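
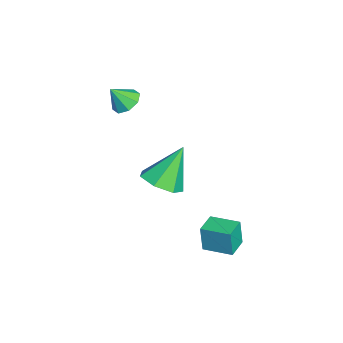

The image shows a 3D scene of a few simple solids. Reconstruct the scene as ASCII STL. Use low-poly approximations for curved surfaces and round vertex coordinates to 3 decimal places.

solid 
facet normal -0.137 0.575 -0.807
outer loop
vertex 0.366 -0.872 3.157
vertex -0.057 -1.378 2.868
vertex -0.164 -0.807 3.293
endloop
endfacet
facet normal 0.274 0.403 0.873
outer loop
vertex 0.366 -0.872 3.157
vertex -0.164 -0.807 3.293
vertex 0.097 -2.022 3.772
endloop
endfacet
facet normal -0.137 0.575 -0.807
outer loop
vertex -0.164 -0.807 3.293
vertex -0.057 -1.378 2.868
vertex -0.631 -1.077 3.18
endloop
endfacet
facet normal -0.371 0.270 0.888
outer loop
vertex -0.164 -0.807 3.293
vertex -0.631 -1.077 3.18
vertex 0.097 -2.022 3.772
endloop
endfacet
facet normal -0.138 0.574 -0.807
outer loop
vertex -0.631 -1.077 3.18
vertex -0.057 -1.378 2.868
vertex -0.762 -1.523 2.885
endloop
endfacet
facet normal -0.757 -0.191 0.625
outer loop
vertex -0.631 -1.077 3.18
vertex -0.762 -1.523 2.885
vertex 0.097 -2.022 3.772
endloop
endfacet
facet normal -0.138 0.575 -0.806
outer loop
vertex -0.762 -1.523 2.885
vertex -0.057 -1.378 2.868
vertex -0.479 -1.884 2.579
endloop
endfacet
facet normal -0.658 -0.715 0.235
outer loop
vertex -0.762 -1.523 2.885
vertex -0.479 -1.884 2.579
vertex 0.097 -2.022 3.772
endloop
endfacet
facet normal -0.137 0.575 -0.807
outer loop
vertex -0.479 -1.884 2.579
vertex -0.057 -1.378 2.868
vertex 0.051 -1.949 2.443
endloop
endfacet
facet normal -0.134 -0.990 -0.050
outer loop
vertex -0.479 -1.884 2.579
vertex 0.051 -1.949 2.443
vertex 0.097 -2.022 3.772
endloop
endfacet
facet normal -0.136 0.575 -0.807
outer loop
vertex 0.051 -1.949 2.443
vertex -0.057 -1.378 2.868
vertex 0.518 -1.68 2.556
endloop
endfacet
facet normal 0.510 -0.858 -0.065
outer loop
vertex 0.051 -1.949 2.443
vertex 0.518 -1.68 2.556
vertex 0.097 -2.022 3.772
endloop
endfacet
facet normal -0.136 0.574 -0.807
outer loop
vertex 0.518 -1.68 2.556
vertex -0.057 -1.378 2.868
vertex 0.649 -1.233 2.852
endloop
endfacet
facet normal 0.897 -0.395 0.199
outer loop
vertex 0.518 -1.68 2.556
vertex 0.649 -1.233 2.852
vertex 0.097 -2.022 3.772
endloop
endfacet
facet normal -0.136 0.575 -0.807
outer loop
vertex 0.649 -1.233 2.852
vertex -0.057 -1.378 2.868
vertex 0.366 -0.872 3.157
endloop
endfacet
facet normal 0.798 0.128 0.589
outer loop
vertex 0.649 -1.233 2.852
vertex 0.366 -0.872 3.157
vertex 0.097 -2.022 3.772
endloop
endfacet
facet normal -0.915 0.402 -0.025
outer loop
vertex 3.118 2.145 -1.856
vertex 3.647 3.357 -1.716
vertex 3.199 2.253 -3.108
endloop
endfacet
facet normal -0.398 -0.912 -0.104
outer loop
vertex 4.133 1.843 -3.084
vertex 3.118 2.145 -1.856
vertex 3.199 2.253 -3.108
endloop
endfacet
facet normal -0.915 0.402 -0.024
outer loop
vertex 3.199 2.253 -3.108
vertex 3.647 3.357 -1.716
vertex 3.728 3.466 -2.969
endloop
endfacet
facet normal 0.063 0.086 -0.994
outer loop
vertex 3.728 3.466 -2.969
vertex 4.133 1.843 -3.084
vertex 3.199 2.253 -3.108
endloop
endfacet
facet normal -0.064 -0.087 0.994
outer loop
vertex 3.118 2.145 -1.856
vertex 4.581 2.947 -1.692
vertex 3.647 3.357 -1.716
endloop
endfacet
facet normal -0.398 -0.911 -0.105
outer loop
vertex 4.052 1.734 -1.831
vertex 3.118 2.145 -1.856
vertex 4.133 1.843 -3.084
endloop
endfacet
facet normal -0.064 -0.086 0.994
outer loop
vertex 4.052 1.734 -1.831
vertex 4.581 2.947 -1.692
vertex 3.118 2.145 -1.856
endloop
endfacet
facet normal 0.397 0.912 0.105
outer loop
vertex 3.647 3.357 -1.716
vertex 4.581 2.947 -1.692
vertex 3.728 3.466 -2.969
endloop
endfacet
facet normal 0.065 0.087 -0.994
outer loop
vertex 4.662 3.055 -2.944
vertex 4.133 1.843 -3.084
vertex 3.728 3.466 -2.969
endloop
endfacet
facet normal 0.398 0.911 0.104
outer loop
vertex 3.728 3.466 -2.969
vertex 4.581 2.947 -1.692
vertex 4.662 3.055 -2.944
endloop
endfacet
facet normal 0.915 -0.402 0.024
outer loop
vertex 4.662 3.055 -2.944
vertex 4.052 1.734 -1.831
vertex 4.133 1.843 -3.084
endloop
endfacet
facet normal 0.915 -0.402 0.025
outer loop
vertex 4.581 2.947 -1.692
vertex 4.052 1.734 -1.831
vertex 4.662 3.055 -2.944
endloop
endfacet
facet normal 0.342 -0.443 -0.829
outer loop
vertex 2.615 0.619 -0.78
vertex 1.732 0.095 -0.864
vertex 1.972 1.016 -1.257
endloop
endfacet
facet normal 0.410 0.892 0.189
outer loop
vertex 2.615 0.619 -0.78
vertex 1.972 1.016 -1.257
vertex 1.028 1.005 0.844
endloop
endfacet
facet normal 0.341 -0.443 -0.829
outer loop
vertex 1.972 1.016 -1.257
vertex 1.732 0.095 -0.864
vertex 1.148 0.72 -1.438
endloop
endfacet
facet normal -0.309 0.942 -0.134
outer loop
vertex 1.972 1.016 -1.257
vertex 1.148 0.72 -1.438
vertex 1.028 1.005 0.844
endloop
endfacet
facet normal 0.342 -0.442 -0.829
outer loop
vertex 1.148 0.72 -1.438
vertex 1.732 0.095 -0.864
vertex 0.765 -0.048 -1.187
endloop
endfacet
facet normal -0.903 0.418 -0.100
outer loop
vertex 1.148 0.72 -1.438
vertex 0.765 -0.048 -1.187
vertex 1.028 1.005 0.844
endloop
endfacet
facet normal 0.342 -0.442 -0.829
outer loop
vertex 0.765 -0.048 -1.187
vertex 1.732 0.095 -0.864
vertex 1.109 -0.708 -0.693
endloop
endfacet
facet normal -0.922 -0.282 0.266
outer loop
vertex 0.765 -0.048 -1.187
vertex 1.109 -0.708 -0.693
vertex 1.028 1.005 0.844
endloop
endfacet
facet normal 0.342 -0.442 -0.830
outer loop
vertex 1.109 -0.708 -0.693
vertex 1.732 0.095 -0.864
vertex 1.923 -0.764 -0.328
endloop
endfacet
facet normal -0.352 -0.634 0.688
outer loop
vertex 1.109 -0.708 -0.693
vertex 1.923 -0.764 -0.328
vertex 1.028 1.005 0.844
endloop
endfacet
facet normal 0.342 -0.441 -0.829
outer loop
vertex 1.923 -0.764 -0.328
vertex 1.732 0.095 -0.864
vertex 2.593 -0.173 -0.366
endloop
endfacet
facet normal 0.376 -0.372 0.849
outer loop
vertex 1.923 -0.764 -0.328
vertex 2.593 -0.173 -0.366
vertex 1.028 1.005 0.844
endloop
endfacet
facet normal 0.342 -0.443 -0.829
outer loop
vertex 2.593 -0.173 -0.366
vertex 1.732 0.095 -0.864
vertex 2.615 0.619 -0.78
endloop
endfacet
facet normal 0.716 0.308 0.627
outer loop
vertex 2.593 -0.173 -0.366
vertex 2.615 0.619 -0.78
vertex 1.028 1.005 0.844
endloop
endfacet

endsolid


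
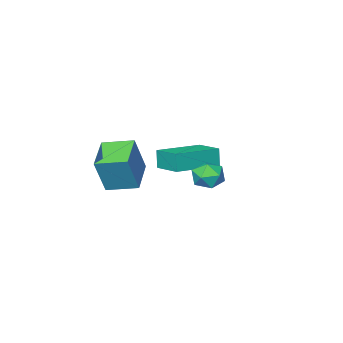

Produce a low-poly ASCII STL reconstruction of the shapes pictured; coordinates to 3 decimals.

solid 
facet normal -0.183 0.937 -0.296
outer loop
vertex 0.005 4.232 -3.179
vertex -0.657 4.148 -3.035
vertex -0.23 4.383 -2.556
endloop
endfacet
facet normal 0.478 0.878 -0.033
outer loop
vertex 0.005 4.232 -3.179
vertex -0.23 4.383 -2.556
vertex 0.366 4.056 -2.625
endloop
endfacet
facet normal 0.824 0.385 -0.415
outer loop
vertex 0.005 4.232 -3.179
vertex 0.366 4.056 -2.625
vertex 0.307 3.619 -3.148
endloop
endfacet
facet normal 0.379 0.140 -0.915
outer loop
vertex 0.005 4.232 -3.179
vertex 0.307 3.619 -3.148
vertex -0.325 3.676 -3.401
endloop
endfacet
facet normal -0.244 0.481 -0.842
outer loop
vertex 0.005 4.232 -3.179
vertex -0.325 3.676 -3.401
vertex -0.657 4.148 -3.035
endloop
endfacet
facet normal 0.425 0.641 0.639
outer loop
vertex 0.366 4.056 -2.625
vertex -0.23 4.383 -2.556
vertex -0.075 3.864 -2.139
endloop
endfacet
facet normal -0.642 0.737 0.210
outer loop
vertex -0.23 4.383 -2.556
vertex -0.657 4.148 -3.035
vertex -0.707 3.921 -2.392
endloop
endfacet
facet normal -0.741 0.000 -0.672
outer loop
vertex -0.657 4.148 -3.035
vertex -0.325 3.676 -3.401
vertex -0.766 3.484 -2.915
endloop
endfacet
facet normal 0.266 -0.554 -0.789
outer loop
vertex -0.325 3.676 -3.401
vertex 0.307 3.619 -3.148
vertex -0.17 3.157 -2.984
endloop
endfacet
facet normal 0.987 -0.158 0.021
outer loop
vertex 0.307 3.619 -3.148
vertex 0.366 4.056 -2.625
vertex 0.257 3.392 -2.505
endloop
endfacet
facet normal -0.379 -0.140 0.915
outer loop
vertex -0.405 3.308 -2.361
vertex -0.075 3.864 -2.139
vertex -0.707 3.921 -2.392
endloop
endfacet
facet normal -0.824 -0.385 0.415
outer loop
vertex -0.405 3.308 -2.361
vertex -0.707 3.921 -2.392
vertex -0.766 3.484 -2.915
endloop
endfacet
facet normal -0.478 -0.878 0.033
outer loop
vertex -0.405 3.308 -2.361
vertex -0.766 3.484 -2.915
vertex -0.17 3.157 -2.984
endloop
endfacet
facet normal 0.183 -0.937 0.296
outer loop
vertex -0.405 3.308 -2.361
vertex -0.17 3.157 -2.984
vertex 0.257 3.392 -2.505
endloop
endfacet
facet normal 0.244 -0.481 0.842
outer loop
vertex -0.405 3.308 -2.361
vertex 0.257 3.392 -2.505
vertex -0.075 3.864 -2.139
endloop
endfacet
facet normal -0.266 0.554 0.789
outer loop
vertex -0.707 3.921 -2.392
vertex -0.075 3.864 -2.139
vertex -0.23 4.383 -2.556
endloop
endfacet
facet normal -0.987 0.158 -0.021
outer loop
vertex -0.766 3.484 -2.915
vertex -0.707 3.921 -2.392
vertex -0.657 4.148 -3.035
endloop
endfacet
facet normal -0.425 -0.641 -0.639
outer loop
vertex -0.17 3.157 -2.984
vertex -0.766 3.484 -2.915
vertex -0.325 3.676 -3.401
endloop
endfacet
facet normal 0.642 -0.737 -0.210
outer loop
vertex 0.257 3.392 -2.505
vertex -0.17 3.157 -2.984
vertex 0.307 3.619 -3.148
endloop
endfacet
facet normal 0.741 -0.000 0.672
outer loop
vertex -0.075 3.864 -2.139
vertex 0.257 3.392 -2.505
vertex 0.366 4.056 -2.625
endloop
endfacet
facet normal -0.992 0.073 -0.101
outer loop
vertex -3.365 -0.668 -3.637
vertex -3.298 0.604 -3.377
vertex -3.266 -0.499 -4.485
endloop
endfacet
facet normal -0.051 -0.978 -0.201
outer loop
vertex -1.282 -0.644 -4.283
vertex -3.365 -0.668 -3.637
vertex -3.266 -0.499 -4.485
endloop
endfacet
facet normal -0.992 0.072 -0.100
outer loop
vertex -3.266 -0.499 -4.485
vertex -3.298 0.604 -3.377
vertex -3.2 0.773 -4.224
endloop
endfacet
facet normal 0.113 0.194 -0.974
outer loop
vertex -3.2 0.773 -4.224
vertex -1.282 -0.644 -4.283
vertex -3.266 -0.499 -4.485
endloop
endfacet
facet normal -0.113 -0.193 0.975
outer loop
vertex -3.365 -0.668 -3.637
vertex -1.314 0.459 -3.175
vertex -3.298 0.604 -3.377
endloop
endfacet
facet normal -0.051 -0.978 -0.201
outer loop
vertex -1.38 -0.813 -3.436
vertex -3.365 -0.668 -3.637
vertex -1.282 -0.644 -4.283
endloop
endfacet
facet normal -0.113 -0.194 0.974
outer loop
vertex -1.38 -0.813 -3.436
vertex -1.314 0.459 -3.175
vertex -3.365 -0.668 -3.637
endloop
endfacet
facet normal 0.051 0.978 0.201
outer loop
vertex -3.298 0.604 -3.377
vertex -1.314 0.459 -3.175
vertex -3.2 0.773 -4.224
endloop
endfacet
facet normal 0.113 0.193 -0.975
outer loop
vertex -1.215 0.628 -4.023
vertex -1.282 -0.644 -4.283
vertex -3.2 0.773 -4.224
endloop
endfacet
facet normal 0.051 0.978 0.201
outer loop
vertex -3.2 0.773 -4.224
vertex -1.314 0.459 -3.175
vertex -1.215 0.628 -4.023
endloop
endfacet
facet normal 0.992 -0.073 0.100
outer loop
vertex -1.215 0.628 -4.023
vertex -1.38 -0.813 -3.436
vertex -1.282 -0.644 -4.283
endloop
endfacet
facet normal 0.992 -0.072 0.101
outer loop
vertex -1.314 0.459 -3.175
vertex -1.38 -0.813 -3.436
vertex -1.215 0.628 -4.023
endloop
endfacet
facet normal -0.626 0.757 0.186
outer loop
vertex 0.946 0.92 -1.687
vertex 1.981 1.888 -2.147
vertex 0.364 0.814 -3.216
endloop
endfacet
facet normal -0.694 -0.650 0.309
outer loop
vertex 1.159 -0.148 -3.453
vertex 0.946 0.92 -1.687
vertex 0.364 0.814 -3.216
endloop
endfacet
facet normal -0.626 0.758 0.186
outer loop
vertex 0.364 0.814 -3.216
vertex 1.981 1.888 -2.147
vertex 1.399 1.782 -3.677
endloop
endfacet
facet normal -0.355 -0.064 -0.932
outer loop
vertex 1.399 1.782 -3.677
vertex 1.159 -0.148 -3.453
vertex 0.364 0.814 -3.216
endloop
endfacet
facet normal 0.355 0.064 0.933
outer loop
vertex 0.946 0.92 -1.687
vertex 2.776 0.926 -2.384
vertex 1.981 1.888 -2.147
endloop
endfacet
facet normal -0.694 -0.650 0.309
outer loop
vertex 1.741 -0.042 -1.923
vertex 0.946 0.92 -1.687
vertex 1.159 -0.148 -3.453
endloop
endfacet
facet normal 0.355 0.065 0.933
outer loop
vertex 1.741 -0.042 -1.923
vertex 2.776 0.926 -2.384
vertex 0.946 0.92 -1.687
endloop
endfacet
facet normal 0.694 0.650 -0.309
outer loop
vertex 1.981 1.888 -2.147
vertex 2.776 0.926 -2.384
vertex 1.399 1.782 -3.677
endloop
endfacet
facet normal -0.355 -0.064 -0.933
outer loop
vertex 2.194 0.82 -3.913
vertex 1.159 -0.148 -3.453
vertex 1.399 1.782 -3.677
endloop
endfacet
facet normal 0.694 0.650 -0.309
outer loop
vertex 1.399 1.782 -3.677
vertex 2.776 0.926 -2.384
vertex 2.194 0.82 -3.913
endloop
endfacet
facet normal 0.626 -0.757 -0.186
outer loop
vertex 2.194 0.82 -3.913
vertex 1.741 -0.042 -1.923
vertex 1.159 -0.148 -3.453
endloop
endfacet
facet normal 0.626 -0.758 -0.186
outer loop
vertex 2.776 0.926 -2.384
vertex 1.741 -0.042 -1.923
vertex 2.194 0.82 -3.913
endloop
endfacet

endsolid


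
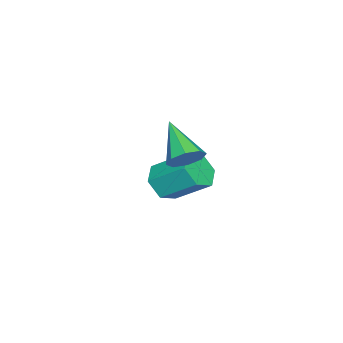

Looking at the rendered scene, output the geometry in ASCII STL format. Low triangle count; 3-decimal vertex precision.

solid 
facet normal -0.013 -0.802 -0.597
outer loop
vertex -1.236 -4.693 -1.088
vertex -2.073 -4.336 -1.55
vertex -1.149 -4.087 -1.904
endloop
endfacet
facet normal 0.996 -0.060 0.061
outer loop
vertex -1.236 -4.693 -1.088
vertex -1.149 -4.087 -1.904
vertex -1.211 -3.0 0.172
endloop
endfacet
facet normal 0.996 -0.060 0.061
outer loop
vertex -1.211 -3.0 0.172
vertex -1.149 -4.087 -1.904
vertex -1.124 -2.394 -0.644
endloop
endfacet
facet normal 0.012 0.802 0.597
outer loop
vertex -1.211 -3.0 0.172
vertex -1.124 -2.394 -0.644
vertex -2.047 -2.644 -0.29
endloop
endfacet
facet normal -0.013 -0.802 -0.597
outer loop
vertex -1.149 -4.087 -1.904
vertex -2.073 -4.336 -1.55
vertex -1.986 -3.73 -2.366
endloop
endfacet
facet normal 0.572 0.484 -0.662
outer loop
vertex -1.149 -4.087 -1.904
vertex -1.986 -3.73 -2.366
vertex -1.124 -2.394 -0.644
endloop
endfacet
facet normal 0.572 0.484 -0.662
outer loop
vertex -1.124 -2.394 -0.644
vertex -1.986 -3.73 -2.366
vertex -1.96 -2.038 -1.106
endloop
endfacet
facet normal 0.012 0.802 0.597
outer loop
vertex -1.124 -2.394 -0.644
vertex -1.96 -2.038 -1.106
vertex -2.047 -2.644 -0.29
endloop
endfacet
facet normal -0.012 -0.802 -0.597
outer loop
vertex -1.986 -3.73 -2.366
vertex -2.073 -4.336 -1.55
vertex -2.909 -3.98 -2.012
endloop
endfacet
facet normal -0.425 0.545 -0.723
outer loop
vertex -1.986 -3.73 -2.366
vertex -2.909 -3.98 -2.012
vertex -1.96 -2.038 -1.106
endloop
endfacet
facet normal -0.424 0.545 -0.724
outer loop
vertex -1.96 -2.038 -1.106
vertex -2.909 -3.98 -2.012
vertex -2.884 -2.287 -0.752
endloop
endfacet
facet normal 0.013 0.802 0.597
outer loop
vertex -1.96 -2.038 -1.106
vertex -2.884 -2.287 -0.752
vertex -2.047 -2.644 -0.29
endloop
endfacet
facet normal -0.012 -0.802 -0.597
outer loop
vertex -2.909 -3.98 -2.012
vertex -2.073 -4.336 -1.55
vertex -2.996 -4.586 -1.196
endloop
endfacet
facet normal -0.996 0.060 -0.061
outer loop
vertex -2.909 -3.98 -2.012
vertex -2.996 -4.586 -1.196
vertex -2.884 -2.287 -0.752
endloop
endfacet
facet normal -0.996 0.060 -0.061
outer loop
vertex -2.884 -2.287 -0.752
vertex -2.996 -4.586 -1.196
vertex -2.971 -2.893 0.064
endloop
endfacet
facet normal 0.013 0.802 0.597
outer loop
vertex -2.884 -2.287 -0.752
vertex -2.971 -2.893 0.064
vertex -2.047 -2.644 -0.29
endloop
endfacet
facet normal -0.012 -0.802 -0.597
outer loop
vertex -2.996 -4.586 -1.196
vertex -2.073 -4.336 -1.55
vertex -2.16 -4.942 -0.734
endloop
endfacet
facet normal -0.572 -0.484 0.662
outer loop
vertex -2.996 -4.586 -1.196
vertex -2.16 -4.942 -0.734
vertex -2.971 -2.893 0.064
endloop
endfacet
facet normal -0.572 -0.484 0.662
outer loop
vertex -2.971 -2.893 0.064
vertex -2.16 -4.942 -0.734
vertex -2.134 -3.25 0.526
endloop
endfacet
facet normal 0.013 0.802 0.597
outer loop
vertex -2.971 -2.893 0.064
vertex -2.134 -3.25 0.526
vertex -2.047 -2.644 -0.29
endloop
endfacet
facet normal -0.013 -0.802 -0.597
outer loop
vertex -2.16 -4.942 -0.734
vertex -2.073 -4.336 -1.55
vertex -1.236 -4.693 -1.088
endloop
endfacet
facet normal 0.424 -0.545 0.723
outer loop
vertex -2.16 -4.942 -0.734
vertex -1.236 -4.693 -1.088
vertex -2.134 -3.25 0.526
endloop
endfacet
facet normal 0.425 -0.545 0.723
outer loop
vertex -2.134 -3.25 0.526
vertex -1.236 -4.693 -1.088
vertex -1.211 -3.0 0.172
endloop
endfacet
facet normal 0.012 0.802 0.597
outer loop
vertex -2.134 -3.25 0.526
vertex -1.211 -3.0 0.172
vertex -2.047 -2.644 -0.29
endloop
endfacet
facet normal 0.566 0.591 -0.575
outer loop
vertex 3.134 -1.144 3.962
vertex 2.632 -1.301 3.307
vertex 2.65 -0.724 3.917
endloop
endfacet
facet normal 0.121 0.243 0.963
outer loop
vertex 3.134 -1.144 3.962
vertex 2.65 -0.724 3.917
vertex 1.428 -2.559 4.533
endloop
endfacet
facet normal 0.566 0.590 -0.575
outer loop
vertex 2.65 -0.724 3.917
vertex 2.632 -1.301 3.307
vertex 2.155 -0.642 3.514
endloop
endfacet
facet normal -0.472 0.547 0.691
outer loop
vertex 2.65 -0.724 3.917
vertex 2.155 -0.642 3.514
vertex 1.428 -2.559 4.533
endloop
endfacet
facet normal 0.566 0.591 -0.575
outer loop
vertex 2.155 -0.642 3.514
vertex 2.632 -1.301 3.307
vertex 1.94 -0.946 2.99
endloop
endfacet
facet normal -0.902 0.412 0.131
outer loop
vertex 2.155 -0.642 3.514
vertex 1.94 -0.946 2.99
vertex 1.428 -2.559 4.533
endloop
endfacet
facet normal 0.566 0.590 -0.575
outer loop
vertex 1.94 -0.946 2.99
vertex 2.632 -1.301 3.307
vertex 2.131 -1.459 2.652
endloop
endfacet
facet normal -0.916 -0.083 -0.391
outer loop
vertex 1.94 -0.946 2.99
vertex 2.131 -1.459 2.652
vertex 1.428 -2.559 4.533
endloop
endfacet
facet normal 0.566 0.591 -0.575
outer loop
vertex 2.131 -1.459 2.652
vertex 2.632 -1.301 3.307
vertex 2.615 -1.879 2.697
endloop
endfacet
facet normal -0.508 -0.647 -0.568
outer loop
vertex 2.131 -1.459 2.652
vertex 2.615 -1.879 2.697
vertex 1.428 -2.559 4.533
endloop
endfacet
facet normal 0.566 0.590 -0.575
outer loop
vertex 2.615 -1.879 2.697
vertex 2.632 -1.301 3.307
vertex 3.11 -1.961 3.1
endloop
endfacet
facet normal 0.085 -0.951 -0.297
outer loop
vertex 2.615 -1.879 2.697
vertex 3.11 -1.961 3.1
vertex 1.428 -2.559 4.533
endloop
endfacet
facet normal 0.565 0.590 -0.576
outer loop
vertex 3.11 -1.961 3.1
vertex 2.632 -1.301 3.307
vertex 3.325 -1.656 3.623
endloop
endfacet
facet normal 0.515 -0.816 0.264
outer loop
vertex 3.11 -1.961 3.1
vertex 3.325 -1.656 3.623
vertex 1.428 -2.559 4.533
endloop
endfacet
facet normal 0.565 0.592 -0.575
outer loop
vertex 3.325 -1.656 3.623
vertex 2.632 -1.301 3.307
vertex 3.134 -1.144 3.962
endloop
endfacet
facet normal 0.530 -0.322 0.785
outer loop
vertex 3.325 -1.656 3.623
vertex 3.134 -1.144 3.962
vertex 1.428 -2.559 4.533
endloop
endfacet

endsolid


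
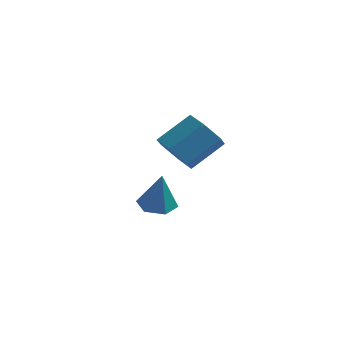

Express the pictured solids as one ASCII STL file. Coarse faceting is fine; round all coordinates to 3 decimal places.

solid 
facet normal -0.494 -0.619 -0.610
outer loop
vertex 1.712 -1.222 -0.518
vertex 1.102 -1.445 0.202
vertex 0.903 -0.702 -0.39
endloop
endfacet
facet normal 0.246 0.574 -0.781
outer loop
vertex 1.712 -1.222 -0.518
vertex 0.903 -0.702 -0.39
vertex 2.568 -0.152 0.538
endloop
endfacet
facet normal 0.246 0.574 -0.781
outer loop
vertex 2.568 -0.152 0.538
vertex 0.903 -0.702 -0.39
vertex 1.759 0.368 0.666
endloop
endfacet
facet normal 0.494 0.619 0.610
outer loop
vertex 2.568 -0.152 0.538
vertex 1.759 0.368 0.666
vertex 1.958 -0.375 1.258
endloop
endfacet
facet normal -0.495 -0.619 -0.610
outer loop
vertex 0.903 -0.702 -0.39
vertex 1.102 -1.445 0.202
vertex 0.293 -0.925 0.331
endloop
endfacet
facet normal -0.600 0.751 -0.275
outer loop
vertex 0.903 -0.702 -0.39
vertex 0.293 -0.925 0.331
vertex 1.759 0.368 0.666
endloop
endfacet
facet normal -0.600 0.751 -0.275
outer loop
vertex 1.759 0.368 0.666
vertex 0.293 -0.925 0.331
vertex 1.149 0.145 1.387
endloop
endfacet
facet normal 0.495 0.619 0.610
outer loop
vertex 1.759 0.368 0.666
vertex 1.149 0.145 1.387
vertex 1.958 -0.375 1.258
endloop
endfacet
facet normal -0.495 -0.618 -0.611
outer loop
vertex 0.293 -0.925 0.331
vertex 1.102 -1.445 0.202
vertex 0.492 -1.668 0.922
endloop
endfacet
facet normal -0.844 0.176 0.506
outer loop
vertex 0.293 -0.925 0.331
vertex 0.492 -1.668 0.922
vertex 1.149 0.145 1.387
endloop
endfacet
facet normal -0.844 0.176 0.506
outer loop
vertex 1.149 0.145 1.387
vertex 0.492 -1.668 0.922
vertex 1.348 -0.598 1.978
endloop
endfacet
facet normal 0.495 0.618 0.611
outer loop
vertex 1.149 0.145 1.387
vertex 1.348 -0.598 1.978
vertex 1.958 -0.375 1.258
endloop
endfacet
facet normal -0.494 -0.619 -0.610
outer loop
vertex 0.492 -1.668 0.922
vertex 1.102 -1.445 0.202
vertex 1.301 -2.188 0.794
endloop
endfacet
facet normal -0.246 -0.574 0.781
outer loop
vertex 0.492 -1.668 0.922
vertex 1.301 -2.188 0.794
vertex 1.348 -0.598 1.978
endloop
endfacet
facet normal -0.246 -0.574 0.781
outer loop
vertex 1.348 -0.598 1.978
vertex 1.301 -2.188 0.794
vertex 2.157 -1.118 1.85
endloop
endfacet
facet normal 0.494 0.619 0.610
outer loop
vertex 1.348 -0.598 1.978
vertex 2.157 -1.118 1.85
vertex 1.958 -0.375 1.258
endloop
endfacet
facet normal -0.495 -0.619 -0.610
outer loop
vertex 1.301 -2.188 0.794
vertex 1.102 -1.445 0.202
vertex 1.911 -1.965 0.073
endloop
endfacet
facet normal 0.600 -0.751 0.275
outer loop
vertex 1.301 -2.188 0.794
vertex 1.911 -1.965 0.073
vertex 2.157 -1.118 1.85
endloop
endfacet
facet normal 0.600 -0.751 0.275
outer loop
vertex 2.157 -1.118 1.85
vertex 1.911 -1.965 0.073
vertex 2.767 -0.895 1.129
endloop
endfacet
facet normal 0.495 0.619 0.610
outer loop
vertex 2.157 -1.118 1.85
vertex 2.767 -0.895 1.129
vertex 1.958 -0.375 1.258
endloop
endfacet
facet normal -0.495 -0.618 -0.611
outer loop
vertex 1.911 -1.965 0.073
vertex 1.102 -1.445 0.202
vertex 1.712 -1.222 -0.518
endloop
endfacet
facet normal 0.844 -0.176 -0.506
outer loop
vertex 1.911 -1.965 0.073
vertex 1.712 -1.222 -0.518
vertex 2.767 -0.895 1.129
endloop
endfacet
facet normal 0.844 -0.176 -0.506
outer loop
vertex 2.767 -0.895 1.129
vertex 1.712 -1.222 -0.518
vertex 2.568 -0.152 0.538
endloop
endfacet
facet normal 0.495 0.618 0.611
outer loop
vertex 2.767 -0.895 1.129
vertex 2.568 -0.152 0.538
vertex 1.958 -0.375 1.258
endloop
endfacet
facet normal -0.204 0.154 -0.967
outer loop
vertex -0.395 1.854 -4.34
vertex -1.177 1.54 -4.225
vertex -1.034 2.372 -4.123
endloop
endfacet
facet normal 0.659 0.665 0.352
outer loop
vertex -0.395 1.854 -4.34
vertex -1.034 2.372 -4.123
vertex -0.803 1.26 -2.455
endloop
endfacet
facet normal -0.204 0.154 -0.967
outer loop
vertex -1.034 2.372 -4.123
vertex -1.177 1.54 -4.225
vertex -1.815 2.058 -4.008
endloop
endfacet
facet normal -0.236 0.793 0.561
outer loop
vertex -1.034 2.372 -4.123
vertex -1.815 2.058 -4.008
vertex -0.803 1.26 -2.455
endloop
endfacet
facet normal -0.205 0.153 -0.967
outer loop
vertex -1.815 2.058 -4.008
vertex -1.177 1.54 -4.225
vertex -1.958 1.226 -4.109
endloop
endfacet
facet normal -0.818 0.071 0.570
outer loop
vertex -1.815 2.058 -4.008
vertex -1.958 1.226 -4.109
vertex -0.803 1.26 -2.455
endloop
endfacet
facet normal -0.205 0.153 -0.967
outer loop
vertex -1.958 1.226 -4.109
vertex -1.177 1.54 -4.225
vertex -1.32 0.708 -4.326
endloop
endfacet
facet normal -0.507 -0.779 0.370
outer loop
vertex -1.958 1.226 -4.109
vertex -1.32 0.708 -4.326
vertex -0.803 1.26 -2.455
endloop
endfacet
facet normal -0.203 0.152 -0.967
outer loop
vertex -1.32 0.708 -4.326
vertex -1.177 1.54 -4.225
vertex -0.538 1.022 -4.441
endloop
endfacet
facet normal 0.388 -0.908 0.161
outer loop
vertex -1.32 0.708 -4.326
vertex -0.538 1.022 -4.441
vertex -0.803 1.26 -2.455
endloop
endfacet
facet normal -0.203 0.152 -0.967
outer loop
vertex -0.538 1.022 -4.441
vertex -1.177 1.54 -4.225
vertex -0.395 1.854 -4.34
endloop
endfacet
facet normal 0.971 -0.185 0.152
outer loop
vertex -0.538 1.022 -4.441
vertex -0.395 1.854 -4.34
vertex -0.803 1.26 -2.455
endloop
endfacet

endsolid


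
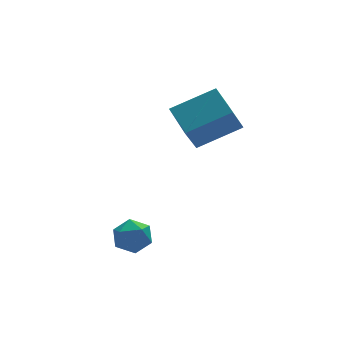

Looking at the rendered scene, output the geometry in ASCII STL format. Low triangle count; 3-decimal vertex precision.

solid 
facet normal -0.599 0.351 0.720
outer loop
vertex -1.345 -1.499 -2.313
vertex -1.36 -2.269 -1.95
vertex -0.762 -1.705 -1.727
endloop
endfacet
facet normal -0.170 0.864 0.473
outer loop
vertex -1.345 -1.499 -2.313
vertex -0.762 -1.705 -1.727
vertex -0.531 -1.277 -2.426
endloop
endfacet
facet normal -0.286 0.931 -0.228
outer loop
vertex -1.345 -1.499 -2.313
vertex -0.531 -1.277 -2.426
vertex -0.986 -1.577 -3.081
endloop
endfacet
facet normal -0.787 0.458 -0.414
outer loop
vertex -1.345 -1.499 -2.313
vertex -0.986 -1.577 -3.081
vertex -1.498 -2.19 -2.786
endloop
endfacet
facet normal -0.980 0.100 0.171
outer loop
vertex -1.345 -1.499 -2.313
vertex -1.498 -2.19 -2.786
vertex -1.36 -2.269 -1.95
endloop
endfacet
facet normal 0.505 0.651 0.566
outer loop
vertex -0.531 -1.277 -2.426
vertex -0.762 -1.705 -1.727
vertex -0.042 -1.91 -2.134
endloop
endfacet
facet normal -0.190 -0.180 0.965
outer loop
vertex -0.762 -1.705 -1.727
vertex -1.36 -2.269 -1.95
vertex -0.554 -2.523 -1.839
endloop
endfacet
facet normal -0.806 -0.587 0.078
outer loop
vertex -1.36 -2.269 -1.95
vertex -1.498 -2.19 -2.786
vertex -1.009 -2.823 -2.494
endloop
endfacet
facet normal -0.493 -0.006 -0.870
outer loop
vertex -1.498 -2.19 -2.786
vertex -0.986 -1.577 -3.081
vertex -0.778 -2.395 -3.193
endloop
endfacet
facet normal 0.317 0.759 -0.568
outer loop
vertex -0.986 -1.577 -3.081
vertex -0.531 -1.277 -2.426
vertex -0.18 -1.831 -2.97
endloop
endfacet
facet normal 0.787 -0.458 0.414
outer loop
vertex -0.195 -2.601 -2.607
vertex -0.042 -1.91 -2.134
vertex -0.554 -2.523 -1.839
endloop
endfacet
facet normal 0.286 -0.931 0.228
outer loop
vertex -0.195 -2.601 -2.607
vertex -0.554 -2.523 -1.839
vertex -1.009 -2.823 -2.494
endloop
endfacet
facet normal 0.170 -0.864 -0.473
outer loop
vertex -0.195 -2.601 -2.607
vertex -1.009 -2.823 -2.494
vertex -0.778 -2.395 -3.193
endloop
endfacet
facet normal 0.599 -0.351 -0.720
outer loop
vertex -0.195 -2.601 -2.607
vertex -0.778 -2.395 -3.193
vertex -0.18 -1.831 -2.97
endloop
endfacet
facet normal 0.980 -0.100 -0.171
outer loop
vertex -0.195 -2.601 -2.607
vertex -0.18 -1.831 -2.97
vertex -0.042 -1.91 -2.134
endloop
endfacet
facet normal 0.493 0.006 0.870
outer loop
vertex -0.554 -2.523 -1.839
vertex -0.042 -1.91 -2.134
vertex -0.762 -1.705 -1.727
endloop
endfacet
facet normal -0.317 -0.759 0.568
outer loop
vertex -1.009 -2.823 -2.494
vertex -0.554 -2.523 -1.839
vertex -1.36 -2.269 -1.95
endloop
endfacet
facet normal -0.505 -0.651 -0.566
outer loop
vertex -0.778 -2.395 -3.193
vertex -1.009 -2.823 -2.494
vertex -1.498 -2.19 -2.786
endloop
endfacet
facet normal 0.190 0.180 -0.965
outer loop
vertex -0.18 -1.831 -2.97
vertex -0.778 -2.395 -3.193
vertex -0.986 -1.577 -3.081
endloop
endfacet
facet normal 0.806 0.587 -0.078
outer loop
vertex -0.042 -1.91 -2.134
vertex -0.18 -1.831 -2.97
vertex -0.531 -1.277 -2.426
endloop
endfacet
facet normal -0.894 0.103 -0.435
outer loop
vertex 2.419 0.911 0.867
vertex 2.32 2.466 1.439
vertex 3.084 1.413 -0.381
endloop
endfacet
facet normal 0.060 -0.937 -0.345
outer loop
vertex 4.98 1.194 0.541
vertex 2.419 0.911 0.867
vertex 3.084 1.413 -0.381
endloop
endfacet
facet normal -0.894 0.103 -0.435
outer loop
vertex 3.084 1.413 -0.381
vertex 2.32 2.466 1.439
vertex 2.985 2.968 0.191
endloop
endfacet
facet normal 0.443 0.334 -0.832
outer loop
vertex 2.985 2.968 0.191
vertex 4.98 1.194 0.541
vertex 3.084 1.413 -0.381
endloop
endfacet
facet normal -0.443 -0.334 0.832
outer loop
vertex 2.419 0.911 0.867
vertex 4.216 2.247 2.361
vertex 2.32 2.466 1.439
endloop
endfacet
facet normal 0.060 -0.937 -0.345
outer loop
vertex 4.315 0.692 1.789
vertex 2.419 0.911 0.867
vertex 4.98 1.194 0.541
endloop
endfacet
facet normal -0.443 -0.334 0.832
outer loop
vertex 4.315 0.692 1.789
vertex 4.216 2.247 2.361
vertex 2.419 0.911 0.867
endloop
endfacet
facet normal -0.060 0.937 0.345
outer loop
vertex 2.32 2.466 1.439
vertex 4.216 2.247 2.361
vertex 2.985 2.968 0.191
endloop
endfacet
facet normal 0.443 0.334 -0.832
outer loop
vertex 4.881 2.749 1.113
vertex 4.98 1.194 0.541
vertex 2.985 2.968 0.191
endloop
endfacet
facet normal -0.060 0.937 0.345
outer loop
vertex 2.985 2.968 0.191
vertex 4.216 2.247 2.361
vertex 4.881 2.749 1.113
endloop
endfacet
facet normal 0.894 -0.103 0.435
outer loop
vertex 4.881 2.749 1.113
vertex 4.315 0.692 1.789
vertex 4.98 1.194 0.541
endloop
endfacet
facet normal 0.894 -0.103 0.435
outer loop
vertex 4.216 2.247 2.361
vertex 4.315 0.692 1.789
vertex 4.881 2.749 1.113
endloop
endfacet

endsolid


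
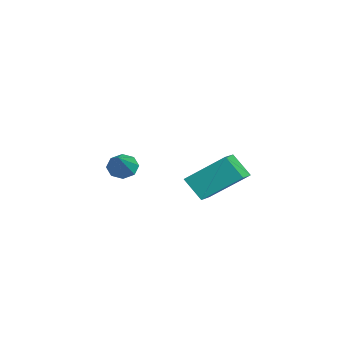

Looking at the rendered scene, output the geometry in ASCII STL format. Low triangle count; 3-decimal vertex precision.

solid 
facet normal -0.772 0.127 -0.623
outer loop
vertex -2.246 -1.167 -1.118
vertex -2.626 -1.688 -0.754
vertex -2.554 -0.954 -0.693
endloop
endfacet
facet normal 0.588 0.808 0.021
outer loop
vertex -2.246 -1.167 -1.118
vertex -2.554 -0.954 -0.693
vertex -1.274 -1.912 0.334
endloop
endfacet
facet normal -0.773 0.127 -0.621
outer loop
vertex -2.554 -0.954 -0.693
vertex -2.626 -1.688 -0.754
vertex -2.903 -1.171 -0.303
endloop
endfacet
facet normal 0.142 0.806 0.575
outer loop
vertex -2.554 -0.954 -0.693
vertex -2.903 -1.171 -0.303
vertex -1.274 -1.912 0.334
endloop
endfacet
facet normal -0.773 0.129 -0.622
outer loop
vertex -2.903 -1.171 -0.303
vertex -2.626 -1.688 -0.754
vertex -3.09 -1.69 -0.178
endloop
endfacet
facet normal -0.224 0.304 0.926
outer loop
vertex -2.903 -1.171 -0.303
vertex -3.09 -1.69 -0.178
vertex -1.274 -1.912 0.334
endloop
endfacet
facet normal -0.772 0.129 -0.622
outer loop
vertex -3.09 -1.69 -0.178
vertex -2.626 -1.688 -0.754
vertex -3.005 -2.209 -0.391
endloop
endfacet
facet normal -0.294 -0.404 0.866
outer loop
vertex -3.09 -1.69 -0.178
vertex -3.005 -2.209 -0.391
vertex -1.274 -1.912 0.334
endloop
endfacet
facet normal -0.772 0.128 -0.622
outer loop
vertex -3.005 -2.209 -0.391
vertex -2.626 -1.688 -0.754
vertex -2.698 -2.422 -0.816
endloop
endfacet
facet normal -0.027 -0.901 0.433
outer loop
vertex -3.005 -2.209 -0.391
vertex -2.698 -2.422 -0.816
vertex -1.274 -1.912 0.334
endloop
endfacet
facet normal -0.773 0.128 -0.622
outer loop
vertex -2.698 -2.422 -0.816
vertex -2.626 -1.688 -0.754
vertex -2.349 -2.205 -1.205
endloop
endfacet
facet normal 0.421 -0.899 -0.123
outer loop
vertex -2.698 -2.422 -0.816
vertex -2.349 -2.205 -1.205
vertex -1.274 -1.912 0.334
endloop
endfacet
facet normal -0.772 0.129 -0.622
outer loop
vertex -2.349 -2.205 -1.205
vertex -2.626 -1.688 -0.754
vertex -2.161 -1.685 -1.33
endloop
endfacet
facet normal 0.786 -0.398 -0.473
outer loop
vertex -2.349 -2.205 -1.205
vertex -2.161 -1.685 -1.33
vertex -1.274 -1.912 0.334
endloop
endfacet
facet normal -0.772 0.128 -0.623
outer loop
vertex -2.161 -1.685 -1.33
vertex -2.626 -1.688 -0.754
vertex -2.246 -1.167 -1.118
endloop
endfacet
facet normal 0.856 0.310 -0.414
outer loop
vertex -2.161 -1.685 -1.33
vertex -2.246 -1.167 -1.118
vertex -1.274 -1.912 0.334
endloop
endfacet
facet normal -0.412 -0.526 0.744
outer loop
vertex 3.545 2.392 2.207
vertex 2.547 2.797 1.94
vertex 3.228 0.709 0.842
endloop
endfacet
facet normal 0.899 -0.365 0.241
outer loop
vertex 3.773 1.403 -0.14
vertex 3.545 2.392 2.207
vertex 3.228 0.709 0.842
endloop
endfacet
facet normal -0.412 -0.526 0.744
outer loop
vertex 3.228 0.709 0.842
vertex 2.547 2.797 1.94
vertex 2.23 1.114 0.575
endloop
endfacet
facet normal -0.145 -0.768 -0.623
outer loop
vertex 2.23 1.114 0.575
vertex 3.773 1.403 -0.14
vertex 3.228 0.709 0.842
endloop
endfacet
facet normal 0.145 0.768 0.623
outer loop
vertex 3.545 2.392 2.207
vertex 3.092 3.491 0.958
vertex 2.547 2.797 1.94
endloop
endfacet
facet normal 0.899 -0.365 0.241
outer loop
vertex 4.09 3.086 1.225
vertex 3.545 2.392 2.207
vertex 3.773 1.403 -0.14
endloop
endfacet
facet normal 0.145 0.768 0.623
outer loop
vertex 4.09 3.086 1.225
vertex 3.092 3.491 0.958
vertex 3.545 2.392 2.207
endloop
endfacet
facet normal -0.899 0.365 -0.241
outer loop
vertex 2.547 2.797 1.94
vertex 3.092 3.491 0.958
vertex 2.23 1.114 0.575
endloop
endfacet
facet normal -0.145 -0.768 -0.623
outer loop
vertex 2.775 1.808 -0.407
vertex 3.773 1.403 -0.14
vertex 2.23 1.114 0.575
endloop
endfacet
facet normal -0.899 0.365 -0.241
outer loop
vertex 2.23 1.114 0.575
vertex 3.092 3.491 0.958
vertex 2.775 1.808 -0.407
endloop
endfacet
facet normal 0.412 0.526 -0.744
outer loop
vertex 2.775 1.808 -0.407
vertex 4.09 3.086 1.225
vertex 3.773 1.403 -0.14
endloop
endfacet
facet normal 0.412 0.526 -0.744
outer loop
vertex 3.092 3.491 0.958
vertex 4.09 3.086 1.225
vertex 2.775 1.808 -0.407
endloop
endfacet

endsolid


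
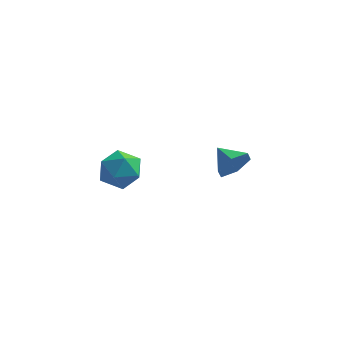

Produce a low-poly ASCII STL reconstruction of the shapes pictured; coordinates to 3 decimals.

solid 
facet normal 0.701 -0.621 -0.351
outer loop
vertex 1.586 3.19 1.721
vertex 1.09 3.007 1.055
vertex 1.64 3.653 1.01
endloop
endfacet
facet normal 0.228 0.808 0.543
outer loop
vertex 1.586 3.19 1.721
vertex 1.64 3.653 1.01
vertex 0.27 3.733 1.465
endloop
endfacet
facet normal 0.701 -0.621 -0.350
outer loop
vertex 1.64 3.653 1.01
vertex 1.09 3.007 1.055
vertex 1.145 3.47 0.344
endloop
endfacet
facet normal -0.026 0.969 -0.247
outer loop
vertex 1.64 3.653 1.01
vertex 1.145 3.47 0.344
vertex 0.27 3.733 1.465
endloop
endfacet
facet normal 0.700 -0.622 -0.351
outer loop
vertex 1.145 3.47 0.344
vertex 1.09 3.007 1.055
vertex 0.594 2.824 0.389
endloop
endfacet
facet normal -0.626 0.492 -0.604
outer loop
vertex 1.145 3.47 0.344
vertex 0.594 2.824 0.389
vertex 0.27 3.733 1.465
endloop
endfacet
facet normal 0.701 -0.620 -0.352
outer loop
vertex 0.594 2.824 0.389
vertex 1.09 3.007 1.055
vertex 0.54 2.36 1.1
endloop
endfacet
facet normal -0.975 -0.147 -0.170
outer loop
vertex 0.594 2.824 0.389
vertex 0.54 2.36 1.1
vertex 0.27 3.733 1.465
endloop
endfacet
facet normal 0.701 -0.621 -0.350
outer loop
vertex 0.54 2.36 1.1
vertex 1.09 3.007 1.055
vertex 1.035 2.544 1.765
endloop
endfacet
facet normal -0.721 -0.307 0.621
outer loop
vertex 0.54 2.36 1.1
vertex 1.035 2.544 1.765
vertex 0.27 3.733 1.465
endloop
endfacet
facet normal 0.701 -0.621 -0.351
outer loop
vertex 1.035 2.544 1.765
vertex 1.09 3.007 1.055
vertex 1.586 3.19 1.721
endloop
endfacet
facet normal -0.120 0.169 0.978
outer loop
vertex 1.035 2.544 1.765
vertex 1.586 3.19 1.721
vertex 0.27 3.733 1.465
endloop
endfacet
facet normal -0.990 -0.134 0.041
outer loop
vertex -3.206 -1.404 3.846
vertex -3.097 -2.293 3.575
vertex -3.088 -2.078 4.485
endloop
endfacet
facet normal -0.780 0.354 0.517
outer loop
vertex -3.206 -1.404 3.846
vertex -3.088 -2.078 4.485
vertex -2.65 -1.257 4.584
endloop
endfacet
facet normal -0.449 0.879 0.163
outer loop
vertex -3.206 -1.404 3.846
vertex -2.65 -1.257 4.584
vertex -2.387 -0.965 3.735
endloop
endfacet
facet normal -0.455 0.714 -0.532
outer loop
vertex -3.206 -1.404 3.846
vertex -2.387 -0.965 3.735
vertex -2.663 -1.605 3.111
endloop
endfacet
facet normal -0.789 0.088 -0.607
outer loop
vertex -3.206 -1.404 3.846
vertex -2.663 -1.605 3.111
vertex -3.097 -2.293 3.575
endloop
endfacet
facet normal -0.304 0.048 0.951
outer loop
vertex -2.65 -1.257 4.584
vertex -3.088 -2.078 4.485
vertex -2.197 -2.055 4.769
endloop
endfacet
facet normal -0.645 -0.743 0.182
outer loop
vertex -3.088 -2.078 4.485
vertex -3.097 -2.293 3.575
vertex -2.473 -2.695 4.145
endloop
endfacet
facet normal -0.320 -0.383 -0.867
outer loop
vertex -3.097 -2.293 3.575
vertex -2.663 -1.605 3.111
vertex -2.21 -2.403 3.296
endloop
endfacet
facet normal 0.221 0.630 -0.744
outer loop
vertex -2.663 -1.605 3.111
vertex -2.387 -0.965 3.735
vertex -1.772 -1.582 3.395
endloop
endfacet
facet normal 0.231 0.896 0.380
outer loop
vertex -2.387 -0.965 3.735
vertex -2.65 -1.257 4.584
vertex -1.763 -1.367 4.305
endloop
endfacet
facet normal 0.455 -0.714 0.532
outer loop
vertex -1.654 -2.256 4.034
vertex -2.197 -2.055 4.769
vertex -2.473 -2.695 4.145
endloop
endfacet
facet normal 0.449 -0.879 -0.163
outer loop
vertex -1.654 -2.256 4.034
vertex -2.473 -2.695 4.145
vertex -2.21 -2.403 3.296
endloop
endfacet
facet normal 0.780 -0.354 -0.517
outer loop
vertex -1.654 -2.256 4.034
vertex -2.21 -2.403 3.296
vertex -1.772 -1.582 3.395
endloop
endfacet
facet normal 0.990 0.134 -0.041
outer loop
vertex -1.654 -2.256 4.034
vertex -1.772 -1.582 3.395
vertex -1.763 -1.367 4.305
endloop
endfacet
facet normal 0.789 -0.088 0.607
outer loop
vertex -1.654 -2.256 4.034
vertex -1.763 -1.367 4.305
vertex -2.197 -2.055 4.769
endloop
endfacet
facet normal -0.221 -0.630 0.744
outer loop
vertex -2.473 -2.695 4.145
vertex -2.197 -2.055 4.769
vertex -3.088 -2.078 4.485
endloop
endfacet
facet normal -0.231 -0.896 -0.380
outer loop
vertex -2.21 -2.403 3.296
vertex -2.473 -2.695 4.145
vertex -3.097 -2.293 3.575
endloop
endfacet
facet normal 0.304 -0.048 -0.951
outer loop
vertex -1.772 -1.582 3.395
vertex -2.21 -2.403 3.296
vertex -2.663 -1.605 3.111
endloop
endfacet
facet normal 0.645 0.743 -0.182
outer loop
vertex -1.763 -1.367 4.305
vertex -1.772 -1.582 3.395
vertex -2.387 -0.965 3.735
endloop
endfacet
facet normal 0.320 0.383 0.867
outer loop
vertex -2.197 -2.055 4.769
vertex -1.763 -1.367 4.305
vertex -2.65 -1.257 4.584
endloop
endfacet

endsolid


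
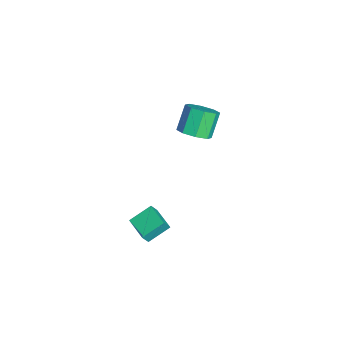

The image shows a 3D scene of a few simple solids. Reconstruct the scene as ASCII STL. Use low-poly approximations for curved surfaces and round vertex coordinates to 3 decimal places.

solid 
facet normal 0.540 -0.346 -0.767
outer loop
vertex -2.675 1.608 -1.089
vertex -3.478 0.898 -1.334
vertex -3.236 1.929 -1.629
endloop
endfacet
facet normal 0.515 0.857 -0.025
outer loop
vertex -2.675 1.608 -1.089
vertex -3.236 1.929 -1.629
vertex -3.678 2.253 0.338
endloop
endfacet
facet normal 0.515 0.857 -0.025
outer loop
vertex -3.678 2.253 0.338
vertex -3.236 1.929 -1.629
vertex -4.239 2.574 -0.202
endloop
endfacet
facet normal -0.540 0.347 0.767
outer loop
vertex -3.678 2.253 0.338
vertex -4.239 2.574 -0.202
vertex -4.482 1.542 0.094
endloop
endfacet
facet normal 0.539 -0.346 -0.768
outer loop
vertex -3.236 1.929 -1.629
vertex -3.478 0.898 -1.334
vertex -3.939 1.646 -1.995
endloop
endfacet
facet normal -0.107 0.876 -0.471
outer loop
vertex -3.236 1.929 -1.629
vertex -3.939 1.646 -1.995
vertex -4.239 2.574 -0.202
endloop
endfacet
facet normal -0.107 0.876 -0.471
outer loop
vertex -4.239 2.574 -0.202
vertex -3.939 1.646 -1.995
vertex -4.942 2.291 -0.568
endloop
endfacet
facet normal -0.539 0.347 0.767
outer loop
vertex -4.239 2.574 -0.202
vertex -4.942 2.291 -0.568
vertex -4.482 1.542 0.094
endloop
endfacet
facet normal 0.539 -0.346 -0.768
outer loop
vertex -3.939 1.646 -1.995
vertex -3.478 0.898 -1.334
vertex -4.372 0.925 -1.974
endloop
endfacet
facet normal -0.666 0.381 -0.641
outer loop
vertex -3.939 1.646 -1.995
vertex -4.372 0.925 -1.974
vertex -4.942 2.291 -0.568
endloop
endfacet
facet normal -0.666 0.382 -0.641
outer loop
vertex -4.942 2.291 -0.568
vertex -4.372 0.925 -1.974
vertex -5.376 1.569 -0.547
endloop
endfacet
facet normal -0.540 0.347 0.767
outer loop
vertex -4.942 2.291 -0.568
vertex -5.376 1.569 -0.547
vertex -4.482 1.542 0.094
endloop
endfacet
facet normal 0.539 -0.346 -0.768
outer loop
vertex -4.372 0.925 -1.974
vertex -3.478 0.898 -1.334
vertex -4.282 0.187 -1.578
endloop
endfacet
facet normal -0.835 -0.336 -0.436
outer loop
vertex -4.372 0.925 -1.974
vertex -4.282 0.187 -1.578
vertex -5.376 1.569 -0.547
endloop
endfacet
facet normal -0.835 -0.337 -0.435
outer loop
vertex -5.376 1.569 -0.547
vertex -4.282 0.187 -1.578
vertex -5.285 0.832 -0.151
endloop
endfacet
facet normal -0.540 0.346 0.767
outer loop
vertex -5.376 1.569 -0.547
vertex -5.285 0.832 -0.151
vertex -4.482 1.542 0.094
endloop
endfacet
facet normal 0.540 -0.347 -0.767
outer loop
vertex -4.282 0.187 -1.578
vertex -3.478 0.898 -1.334
vertex -3.721 -0.134 -1.038
endloop
endfacet
facet normal -0.515 -0.857 0.025
outer loop
vertex -4.282 0.187 -1.578
vertex -3.721 -0.134 -1.038
vertex -5.285 0.832 -0.151
endloop
endfacet
facet normal -0.515 -0.857 0.025
outer loop
vertex -5.285 0.832 -0.151
vertex -3.721 -0.134 -1.038
vertex -4.724 0.511 0.389
endloop
endfacet
facet normal -0.540 0.346 0.767
outer loop
vertex -5.285 0.832 -0.151
vertex -4.724 0.511 0.389
vertex -4.482 1.542 0.094
endloop
endfacet
facet normal 0.539 -0.347 -0.767
outer loop
vertex -3.721 -0.134 -1.038
vertex -3.478 0.898 -1.334
vertex -3.018 0.149 -0.672
endloop
endfacet
facet normal 0.107 -0.876 0.471
outer loop
vertex -3.721 -0.134 -1.038
vertex -3.018 0.149 -0.672
vertex -4.724 0.511 0.389
endloop
endfacet
facet normal 0.107 -0.876 0.471
outer loop
vertex -4.724 0.511 0.389
vertex -3.018 0.149 -0.672
vertex -4.021 0.794 0.755
endloop
endfacet
facet normal -0.539 0.346 0.768
outer loop
vertex -4.724 0.511 0.389
vertex -4.021 0.794 0.755
vertex -4.482 1.542 0.094
endloop
endfacet
facet normal 0.540 -0.347 -0.767
outer loop
vertex -3.018 0.149 -0.672
vertex -3.478 0.898 -1.334
vertex -2.584 0.871 -0.693
endloop
endfacet
facet normal 0.666 -0.382 0.641
outer loop
vertex -3.018 0.149 -0.672
vertex -2.584 0.871 -0.693
vertex -4.021 0.794 0.755
endloop
endfacet
facet normal 0.666 -0.381 0.641
outer loop
vertex -4.021 0.794 0.755
vertex -2.584 0.871 -0.693
vertex -3.588 1.515 0.734
endloop
endfacet
facet normal -0.539 0.346 0.768
outer loop
vertex -4.021 0.794 0.755
vertex -3.588 1.515 0.734
vertex -4.482 1.542 0.094
endloop
endfacet
facet normal 0.540 -0.346 -0.767
outer loop
vertex -2.584 0.871 -0.693
vertex -3.478 0.898 -1.334
vertex -2.675 1.608 -1.089
endloop
endfacet
facet normal 0.835 0.337 0.435
outer loop
vertex -2.584 0.871 -0.693
vertex -2.675 1.608 -1.089
vertex -3.588 1.515 0.734
endloop
endfacet
facet normal 0.835 0.336 0.435
outer loop
vertex -3.588 1.515 0.734
vertex -2.675 1.608 -1.089
vertex -3.678 2.253 0.338
endloop
endfacet
facet normal -0.539 0.346 0.768
outer loop
vertex -3.588 1.515 0.734
vertex -3.678 2.253 0.338
vertex -4.482 1.542 0.094
endloop
endfacet
facet normal -0.295 0.404 -0.866
outer loop
vertex 2.349 -2.003 -2.266
vertex 3.745 -1.409 -2.464
vertex 2.798 -3.312 -3.03
endloop
endfacet
facet normal -0.912 -0.389 0.130
outer loop
vertex 3.075 -3.691 -2.216
vertex 2.349 -2.003 -2.266
vertex 2.798 -3.312 -3.03
endloop
endfacet
facet normal -0.295 0.404 -0.866
outer loop
vertex 2.798 -3.312 -3.03
vertex 3.745 -1.409 -2.464
vertex 4.194 -2.717 -3.228
endloop
endfacet
facet normal 0.285 -0.828 -0.483
outer loop
vertex 4.194 -2.717 -3.228
vertex 3.075 -3.691 -2.216
vertex 2.798 -3.312 -3.03
endloop
endfacet
facet normal -0.284 0.829 0.482
outer loop
vertex 2.349 -2.003 -2.266
vertex 4.022 -1.788 -1.65
vertex 3.745 -1.409 -2.464
endloop
endfacet
facet normal -0.912 -0.389 0.129
outer loop
vertex 2.626 -2.383 -1.452
vertex 2.349 -2.003 -2.266
vertex 3.075 -3.691 -2.216
endloop
endfacet
facet normal -0.284 0.828 0.483
outer loop
vertex 2.626 -2.383 -1.452
vertex 4.022 -1.788 -1.65
vertex 2.349 -2.003 -2.266
endloop
endfacet
facet normal 0.912 0.389 -0.129
outer loop
vertex 3.745 -1.409 -2.464
vertex 4.022 -1.788 -1.65
vertex 4.194 -2.717 -3.228
endloop
endfacet
facet normal 0.284 -0.828 -0.483
outer loop
vertex 4.471 -3.097 -2.414
vertex 3.075 -3.691 -2.216
vertex 4.194 -2.717 -3.228
endloop
endfacet
facet normal 0.912 0.388 -0.129
outer loop
vertex 4.194 -2.717 -3.228
vertex 4.022 -1.788 -1.65
vertex 4.471 -3.097 -2.414
endloop
endfacet
facet normal 0.295 -0.404 0.866
outer loop
vertex 4.471 -3.097 -2.414
vertex 2.626 -2.383 -1.452
vertex 3.075 -3.691 -2.216
endloop
endfacet
facet normal 0.295 -0.404 0.866
outer loop
vertex 4.022 -1.788 -1.65
vertex 2.626 -2.383 -1.452
vertex 4.471 -3.097 -2.414
endloop
endfacet

endsolid


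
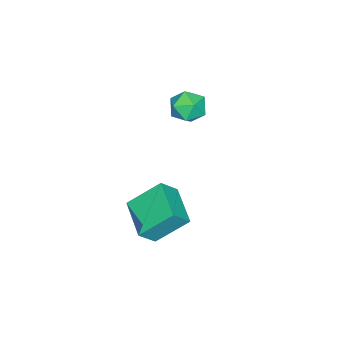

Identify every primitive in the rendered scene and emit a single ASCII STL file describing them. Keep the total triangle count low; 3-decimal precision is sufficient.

solid 
facet normal -0.575 0.816 -0.062
outer loop
vertex -3.515 1.319 2.535
vertex -4.272 0.767 2.293
vertex -4.094 0.963 3.224
endloop
endfacet
facet normal -0.057 0.906 0.420
outer loop
vertex -3.515 1.319 2.535
vertex -4.094 0.963 3.224
vertex -3.135 0.964 3.352
endloop
endfacet
facet normal 0.569 0.817 0.090
outer loop
vertex -3.515 1.319 2.535
vertex -3.135 0.964 3.352
vertex -2.72 0.769 2.5
endloop
endfacet
facet normal 0.439 0.672 -0.597
outer loop
vertex -3.515 1.319 2.535
vertex -2.72 0.769 2.5
vertex -3.423 0.647 1.846
endloop
endfacet
facet normal -0.269 0.671 -0.691
outer loop
vertex -3.515 1.319 2.535
vertex -3.423 0.647 1.846
vertex -4.272 0.767 2.293
endloop
endfacet
facet normal -0.122 0.392 0.912
outer loop
vertex -3.135 0.964 3.352
vertex -4.094 0.963 3.224
vertex -3.657 0.193 3.614
endloop
endfacet
facet normal -0.960 0.247 0.131
outer loop
vertex -4.094 0.963 3.224
vertex -4.272 0.767 2.293
vertex -4.36 0.071 2.96
endloop
endfacet
facet normal -0.464 0.013 -0.886
outer loop
vertex -4.272 0.767 2.293
vertex -3.423 0.647 1.846
vertex -3.945 -0.124 2.108
endloop
endfacet
facet normal 0.680 0.014 -0.733
outer loop
vertex -3.423 0.647 1.846
vertex -2.72 0.769 2.5
vertex -2.986 -0.123 2.236
endloop
endfacet
facet normal 0.892 0.249 0.377
outer loop
vertex -2.72 0.769 2.5
vertex -3.135 0.964 3.352
vertex -2.808 0.073 3.167
endloop
endfacet
facet normal -0.439 -0.672 0.597
outer loop
vertex -3.565 -0.479 2.925
vertex -3.657 0.193 3.614
vertex -4.36 0.071 2.96
endloop
endfacet
facet normal -0.569 -0.817 -0.090
outer loop
vertex -3.565 -0.479 2.925
vertex -4.36 0.071 2.96
vertex -3.945 -0.124 2.108
endloop
endfacet
facet normal 0.057 -0.906 -0.420
outer loop
vertex -3.565 -0.479 2.925
vertex -3.945 -0.124 2.108
vertex -2.986 -0.123 2.236
endloop
endfacet
facet normal 0.575 -0.816 0.062
outer loop
vertex -3.565 -0.479 2.925
vertex -2.986 -0.123 2.236
vertex -2.808 0.073 3.167
endloop
endfacet
facet normal 0.269 -0.671 0.691
outer loop
vertex -3.565 -0.479 2.925
vertex -2.808 0.073 3.167
vertex -3.657 0.193 3.614
endloop
endfacet
facet normal -0.680 -0.014 0.733
outer loop
vertex -4.36 0.071 2.96
vertex -3.657 0.193 3.614
vertex -4.094 0.963 3.224
endloop
endfacet
facet normal -0.892 -0.249 -0.377
outer loop
vertex -3.945 -0.124 2.108
vertex -4.36 0.071 2.96
vertex -4.272 0.767 2.293
endloop
endfacet
facet normal 0.122 -0.392 -0.912
outer loop
vertex -2.986 -0.123 2.236
vertex -3.945 -0.124 2.108
vertex -3.423 0.647 1.846
endloop
endfacet
facet normal 0.960 -0.247 -0.131
outer loop
vertex -2.808 0.073 3.167
vertex -2.986 -0.123 2.236
vertex -2.72 0.769 2.5
endloop
endfacet
facet normal 0.464 -0.013 0.886
outer loop
vertex -3.657 0.193 3.614
vertex -2.808 0.073 3.167
vertex -3.135 0.964 3.352
endloop
endfacet
facet normal -0.413 0.629 0.658
outer loop
vertex 0.777 1.464 1.208
vertex 2.148 2.846 0.749
vertex 0.07 1.885 0.362
endloop
endfacet
facet normal -0.686 -0.691 0.229
outer loop
vertex 0.892 0.634 -0.949
vertex 0.777 1.464 1.208
vertex 0.07 1.885 0.362
endloop
endfacet
facet normal -0.413 0.629 0.659
outer loop
vertex 0.07 1.885 0.362
vertex 2.148 2.846 0.749
vertex 1.44 3.267 -0.097
endloop
endfacet
facet normal -0.600 0.357 -0.716
outer loop
vertex 1.44 3.267 -0.097
vertex 0.892 0.634 -0.949
vertex 0.07 1.885 0.362
endloop
endfacet
facet normal 0.600 -0.357 0.716
outer loop
vertex 0.777 1.464 1.208
vertex 2.97 1.595 -0.562
vertex 2.148 2.846 0.749
endloop
endfacet
facet normal -0.685 -0.691 0.229
outer loop
vertex 1.6 0.213 -0.103
vertex 0.777 1.464 1.208
vertex 0.892 0.634 -0.949
endloop
endfacet
facet normal 0.600 -0.356 0.717
outer loop
vertex 1.6 0.213 -0.103
vertex 2.97 1.595 -0.562
vertex 0.777 1.464 1.208
endloop
endfacet
facet normal 0.685 0.691 -0.230
outer loop
vertex 2.148 2.846 0.749
vertex 2.97 1.595 -0.562
vertex 1.44 3.267 -0.097
endloop
endfacet
facet normal -0.599 0.357 -0.717
outer loop
vertex 2.263 2.016 -1.408
vertex 0.892 0.634 -0.949
vertex 1.44 3.267 -0.097
endloop
endfacet
facet normal 0.686 0.691 -0.229
outer loop
vertex 1.44 3.267 -0.097
vertex 2.97 1.595 -0.562
vertex 2.263 2.016 -1.408
endloop
endfacet
facet normal 0.413 -0.629 -0.659
outer loop
vertex 2.263 2.016 -1.408
vertex 1.6 0.213 -0.103
vertex 0.892 0.634 -0.949
endloop
endfacet
facet normal 0.414 -0.629 -0.659
outer loop
vertex 2.97 1.595 -0.562
vertex 1.6 0.213 -0.103
vertex 2.263 2.016 -1.408
endloop
endfacet

endsolid


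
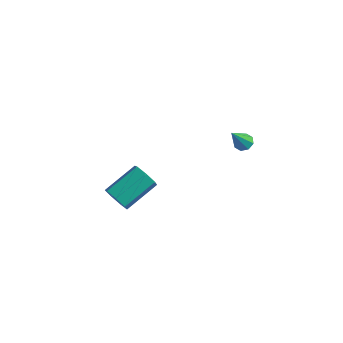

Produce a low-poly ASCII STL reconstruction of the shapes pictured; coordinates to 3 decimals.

solid 
facet normal 0.051 0.566 -0.823
outer loop
vertex 4.217 4.659 2.596
vertex 3.969 4.299 2.333
vertex 3.83 4.707 2.605
endloop
endfacet
facet normal 0.094 0.615 0.783
outer loop
vertex 4.217 4.659 2.596
vertex 3.83 4.707 2.605
vertex 3.891 3.421 3.607
endloop
endfacet
facet normal 0.050 0.566 -0.823
outer loop
vertex 3.83 4.707 2.605
vertex 3.969 4.299 2.333
vertex 3.524 4.516 2.455
endloop
endfacet
facet normal -0.607 0.470 0.640
outer loop
vertex 3.83 4.707 2.605
vertex 3.524 4.516 2.455
vertex 3.891 3.421 3.607
endloop
endfacet
facet normal 0.052 0.568 -0.821
outer loop
vertex 3.524 4.516 2.455
vertex 3.969 4.299 2.333
vertex 3.479 4.199 2.233
endloop
endfacet
facet normal -0.964 -0.047 0.262
outer loop
vertex 3.524 4.516 2.455
vertex 3.479 4.199 2.233
vertex 3.891 3.421 3.607
endloop
endfacet
facet normal 0.052 0.566 -0.822
outer loop
vertex 3.479 4.199 2.233
vertex 3.969 4.299 2.333
vertex 3.721 3.94 2.07
endloop
endfacet
facet normal -0.764 -0.632 -0.129
outer loop
vertex 3.479 4.199 2.233
vertex 3.721 3.94 2.07
vertex 3.891 3.421 3.607
endloop
endfacet
facet normal 0.051 0.567 -0.822
outer loop
vertex 3.721 3.94 2.07
vertex 3.969 4.299 2.333
vertex 4.108 3.891 2.06
endloop
endfacet
facet normal -0.127 -0.944 -0.305
outer loop
vertex 3.721 3.94 2.07
vertex 4.108 3.891 2.06
vertex 3.891 3.421 3.607
endloop
endfacet
facet normal 0.049 0.567 -0.822
outer loop
vertex 4.108 3.891 2.06
vertex 3.969 4.299 2.333
vertex 4.414 4.082 2.21
endloop
endfacet
facet normal 0.578 -0.800 -0.162
outer loop
vertex 4.108 3.891 2.06
vertex 4.414 4.082 2.21
vertex 3.891 3.421 3.607
endloop
endfacet
facet normal 0.049 0.567 -0.822
outer loop
vertex 4.414 4.082 2.21
vertex 3.969 4.299 2.333
vertex 4.459 4.4 2.432
endloop
endfacet
facet normal 0.934 -0.283 0.216
outer loop
vertex 4.414 4.082 2.21
vertex 4.459 4.4 2.432
vertex 3.891 3.421 3.607
endloop
endfacet
facet normal 0.049 0.567 -0.822
outer loop
vertex 4.459 4.4 2.432
vertex 3.969 4.299 2.333
vertex 4.217 4.659 2.596
endloop
endfacet
facet normal 0.735 0.302 0.607
outer loop
vertex 4.459 4.4 2.432
vertex 4.217 4.659 2.596
vertex 3.891 3.421 3.607
endloop
endfacet
facet normal -0.231 -0.862 -0.452
outer loop
vertex -1.497 1.466 -3.085
vertex -1.845 1.871 -3.68
vertex -1.084 1.634 -3.617
endloop
endfacet
facet normal 0.770 -0.445 0.457
outer loop
vertex -1.497 1.466 -3.085
vertex -1.084 1.634 -3.617
vertex -1.027 3.224 -2.164
endloop
endfacet
facet normal 0.770 -0.445 0.457
outer loop
vertex -1.027 3.224 -2.164
vertex -1.084 1.634 -3.617
vertex -0.614 3.392 -2.696
endloop
endfacet
facet normal 0.231 0.862 0.451
outer loop
vertex -1.027 3.224 -2.164
vertex -0.614 3.392 -2.696
vertex -1.375 3.629 -2.76
endloop
endfacet
facet normal -0.231 -0.862 -0.451
outer loop
vertex -1.084 1.634 -3.617
vertex -1.845 1.871 -3.68
vertex -1.244 1.98 -4.196
endloop
endfacet
facet normal 0.945 -0.088 -0.314
outer loop
vertex -1.084 1.634 -3.617
vertex -1.244 1.98 -4.196
vertex -0.614 3.392 -2.696
endloop
endfacet
facet normal 0.946 -0.090 -0.313
outer loop
vertex -0.614 3.392 -2.696
vertex -1.244 1.98 -4.196
vertex -0.773 3.739 -3.276
endloop
endfacet
facet normal 0.230 0.862 0.452
outer loop
vertex -0.614 3.392 -2.696
vertex -0.773 3.739 -3.276
vertex -1.375 3.629 -2.76
endloop
endfacet
facet normal -0.231 -0.862 -0.451
outer loop
vertex -1.244 1.98 -4.196
vertex -1.845 1.871 -3.68
vertex -1.856 2.244 -4.388
endloop
endfacet
facet normal 0.410 0.334 -0.849
outer loop
vertex -1.244 1.98 -4.196
vertex -1.856 2.244 -4.388
vertex -0.773 3.739 -3.276
endloop
endfacet
facet normal 0.409 0.335 -0.849
outer loop
vertex -0.773 3.739 -3.276
vertex -1.856 2.244 -4.388
vertex -1.386 4.003 -3.467
endloop
endfacet
facet normal 0.230 0.862 0.452
outer loop
vertex -0.773 3.739 -3.276
vertex -1.386 4.003 -3.467
vertex -1.375 3.629 -2.76
endloop
endfacet
facet normal -0.230 -0.863 -0.451
outer loop
vertex -1.856 2.244 -4.388
vertex -1.845 1.871 -3.68
vertex -2.461 2.227 -4.047
endloop
endfacet
facet normal -0.434 0.506 -0.745
outer loop
vertex -1.856 2.244 -4.388
vertex -2.461 2.227 -4.047
vertex -1.386 4.003 -3.467
endloop
endfacet
facet normal -0.434 0.506 -0.745
outer loop
vertex -1.386 4.003 -3.467
vertex -2.461 2.227 -4.047
vertex -1.991 3.986 -3.126
endloop
endfacet
facet normal 0.231 0.862 0.452
outer loop
vertex -1.386 4.003 -3.467
vertex -1.991 3.986 -3.126
vertex -1.375 3.629 -2.76
endloop
endfacet
facet normal -0.230 -0.863 -0.451
outer loop
vertex -2.461 2.227 -4.047
vertex -1.845 1.871 -3.68
vertex -2.601 1.942 -3.43
endloop
endfacet
facet normal -0.952 0.296 -0.079
outer loop
vertex -2.461 2.227 -4.047
vertex -2.601 1.942 -3.43
vertex -1.991 3.986 -3.126
endloop
endfacet
facet normal -0.952 0.296 -0.079
outer loop
vertex -1.991 3.986 -3.126
vertex -2.601 1.942 -3.43
vertex -2.131 3.7 -2.509
endloop
endfacet
facet normal 0.231 0.862 0.452
outer loop
vertex -1.991 3.986 -3.126
vertex -2.131 3.7 -2.509
vertex -1.375 3.629 -2.76
endloop
endfacet
facet normal -0.230 -0.862 -0.452
outer loop
vertex -2.601 1.942 -3.43
vertex -1.845 1.871 -3.68
vertex -2.173 1.603 -3.002
endloop
endfacet
facet normal -0.752 -0.136 0.644
outer loop
vertex -2.601 1.942 -3.43
vertex -2.173 1.603 -3.002
vertex -2.131 3.7 -2.509
endloop
endfacet
facet normal -0.752 -0.137 0.645
outer loop
vertex -2.131 3.7 -2.509
vertex -2.173 1.603 -3.002
vertex -1.702 3.361 -2.081
endloop
endfacet
facet normal 0.231 0.862 0.451
outer loop
vertex -2.131 3.7 -2.509
vertex -1.702 3.361 -2.081
vertex -1.375 3.629 -2.76
endloop
endfacet
facet normal -0.230 -0.862 -0.452
outer loop
vertex -2.173 1.603 -3.002
vertex -1.845 1.871 -3.68
vertex -1.497 1.466 -3.085
endloop
endfacet
facet normal 0.014 -0.467 0.884
outer loop
vertex -2.173 1.603 -3.002
vertex -1.497 1.466 -3.085
vertex -1.702 3.361 -2.081
endloop
endfacet
facet normal 0.014 -0.467 0.884
outer loop
vertex -1.702 3.361 -2.081
vertex -1.497 1.466 -3.085
vertex -1.027 3.224 -2.164
endloop
endfacet
facet normal 0.230 0.862 0.451
outer loop
vertex -1.702 3.361 -2.081
vertex -1.027 3.224 -2.164
vertex -1.375 3.629 -2.76
endloop
endfacet

endsolid


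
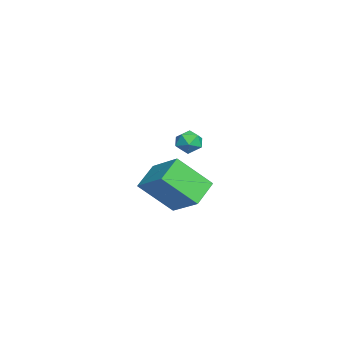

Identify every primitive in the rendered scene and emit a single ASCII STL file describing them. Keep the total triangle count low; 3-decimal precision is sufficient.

solid 
facet normal -0.652 -0.553 -0.519
outer loop
vertex 1.958 -1.886 -0.917
vertex 1.012 -1.341 -0.308
vertex 1.878 -0.585 -2.203
endloop
endfacet
facet normal 0.757 -0.436 -0.488
outer loop
vertex 2.948 0.321 -1.352
vertex 1.958 -1.886 -0.917
vertex 1.878 -0.585 -2.203
endloop
endfacet
facet normal -0.652 -0.553 -0.519
outer loop
vertex 1.878 -0.585 -2.203
vertex 1.012 -1.341 -0.308
vertex 0.932 -0.041 -1.593
endloop
endfacet
facet normal -0.044 0.711 -0.702
outer loop
vertex 0.932 -0.041 -1.593
vertex 2.948 0.321 -1.352
vertex 1.878 -0.585 -2.203
endloop
endfacet
facet normal 0.043 -0.710 0.702
outer loop
vertex 1.958 -1.886 -0.917
vertex 2.082 -0.435 0.543
vertex 1.012 -1.341 -0.308
endloop
endfacet
facet normal 0.757 -0.436 -0.488
outer loop
vertex 3.028 -0.979 -0.067
vertex 1.958 -1.886 -0.917
vertex 2.948 0.321 -1.352
endloop
endfacet
facet normal 0.044 -0.710 0.702
outer loop
vertex 3.028 -0.979 -0.067
vertex 2.082 -0.435 0.543
vertex 1.958 -1.886 -0.917
endloop
endfacet
facet normal -0.757 0.436 0.488
outer loop
vertex 1.012 -1.341 -0.308
vertex 2.082 -0.435 0.543
vertex 0.932 -0.041 -1.593
endloop
endfacet
facet normal -0.043 0.710 -0.703
outer loop
vertex 2.002 0.866 -0.743
vertex 2.948 0.321 -1.352
vertex 0.932 -0.041 -1.593
endloop
endfacet
facet normal -0.757 0.436 0.488
outer loop
vertex 0.932 -0.041 -1.593
vertex 2.082 -0.435 0.543
vertex 2.002 0.866 -0.743
endloop
endfacet
facet normal 0.652 0.553 0.519
outer loop
vertex 2.002 0.866 -0.743
vertex 3.028 -0.979 -0.067
vertex 2.948 0.321 -1.352
endloop
endfacet
facet normal 0.652 0.553 0.519
outer loop
vertex 2.082 -0.435 0.543
vertex 3.028 -0.979 -0.067
vertex 2.002 0.866 -0.743
endloop
endfacet
facet normal -0.761 0.545 -0.353
outer loop
vertex -2.858 0.22 -1.072
vertex -3.252 -0.074 -0.677
vertex -2.958 0.454 -0.495
endloop
endfacet
facet normal -0.146 0.908 -0.393
outer loop
vertex -2.858 0.22 -1.072
vertex -2.958 0.454 -0.495
vertex -2.375 0.444 -0.735
endloop
endfacet
facet normal 0.307 0.529 -0.791
outer loop
vertex -2.858 0.22 -1.072
vertex -2.375 0.444 -0.735
vertex -2.308 -0.089 -1.065
endloop
endfacet
facet normal -0.026 -0.068 -0.997
outer loop
vertex -2.858 0.22 -1.072
vertex -2.308 -0.089 -1.065
vertex -2.85 -0.41 -1.029
endloop
endfacet
facet normal -0.685 -0.058 -0.726
outer loop
vertex -2.858 0.22 -1.072
vertex -2.85 -0.41 -1.029
vertex -3.252 -0.074 -0.677
endloop
endfacet
facet normal 0.125 0.957 0.264
outer loop
vertex -2.375 0.444 -0.735
vertex -2.958 0.454 -0.495
vertex -2.47 0.29 -0.131
endloop
endfacet
facet normal -0.868 0.369 0.331
outer loop
vertex -2.958 0.454 -0.495
vertex -3.252 -0.074 -0.677
vertex -3.012 -0.031 -0.095
endloop
endfacet
facet normal -0.746 -0.608 -0.272
outer loop
vertex -3.252 -0.074 -0.677
vertex -2.85 -0.41 -1.029
vertex -2.945 -0.564 -0.425
endloop
endfacet
facet normal 0.322 -0.623 -0.712
outer loop
vertex -2.85 -0.41 -1.029
vertex -2.308 -0.089 -1.065
vertex -2.362 -0.574 -0.665
endloop
endfacet
facet normal 0.859 0.343 -0.380
outer loop
vertex -2.308 -0.089 -1.065
vertex -2.375 0.444 -0.735
vertex -2.068 -0.046 -0.483
endloop
endfacet
facet normal 0.026 0.068 0.997
outer loop
vertex -2.462 -0.34 -0.088
vertex -2.47 0.29 -0.131
vertex -3.012 -0.031 -0.095
endloop
endfacet
facet normal -0.307 -0.529 0.791
outer loop
vertex -2.462 -0.34 -0.088
vertex -3.012 -0.031 -0.095
vertex -2.945 -0.564 -0.425
endloop
endfacet
facet normal 0.146 -0.908 0.393
outer loop
vertex -2.462 -0.34 -0.088
vertex -2.945 -0.564 -0.425
vertex -2.362 -0.574 -0.665
endloop
endfacet
facet normal 0.761 -0.545 0.353
outer loop
vertex -2.462 -0.34 -0.088
vertex -2.362 -0.574 -0.665
vertex -2.068 -0.046 -0.483
endloop
endfacet
facet normal 0.685 0.058 0.726
outer loop
vertex -2.462 -0.34 -0.088
vertex -2.068 -0.046 -0.483
vertex -2.47 0.29 -0.131
endloop
endfacet
facet normal -0.322 0.623 0.712
outer loop
vertex -3.012 -0.031 -0.095
vertex -2.47 0.29 -0.131
vertex -2.958 0.454 -0.495
endloop
endfacet
facet normal -0.859 -0.343 0.380
outer loop
vertex -2.945 -0.564 -0.425
vertex -3.012 -0.031 -0.095
vertex -3.252 -0.074 -0.677
endloop
endfacet
facet normal -0.125 -0.957 -0.264
outer loop
vertex -2.362 -0.574 -0.665
vertex -2.945 -0.564 -0.425
vertex -2.85 -0.41 -1.029
endloop
endfacet
facet normal 0.868 -0.369 -0.331
outer loop
vertex -2.068 -0.046 -0.483
vertex -2.362 -0.574 -0.665
vertex -2.308 -0.089 -1.065
endloop
endfacet
facet normal 0.746 0.608 0.272
outer loop
vertex -2.47 0.29 -0.131
vertex -2.068 -0.046 -0.483
vertex -2.375 0.444 -0.735
endloop
endfacet

endsolid


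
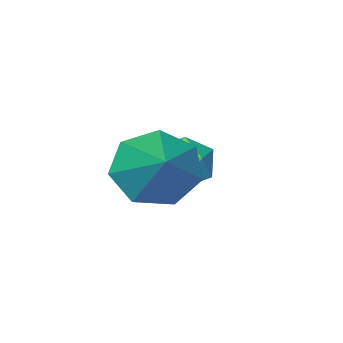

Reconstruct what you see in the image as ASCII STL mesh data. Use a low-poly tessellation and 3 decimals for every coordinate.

solid 
facet normal -0.430 -0.719 -0.545
outer loop
vertex 2.706 2.18 -1.751
vertex 1.906 2.61 -1.687
vertex 2.552 2.704 -2.321
endloop
endfacet
facet normal 0.981 0.138 -0.138
outer loop
vertex 2.706 2.18 -1.751
vertex 2.552 2.704 -2.321
vertex 2.614 3.79 -0.793
endloop
endfacet
facet normal -0.431 -0.719 -0.545
outer loop
vertex 2.552 2.704 -2.321
vertex 1.906 2.61 -1.687
vertex 1.912 3.158 -2.414
endloop
endfacet
facet normal 0.548 0.671 -0.499
outer loop
vertex 2.552 2.704 -2.321
vertex 1.912 3.158 -2.414
vertex 2.614 3.79 -0.793
endloop
endfacet
facet normal -0.432 -0.719 -0.545
outer loop
vertex 1.912 3.158 -2.414
vertex 1.906 2.61 -1.687
vertex 1.268 3.199 -1.958
endloop
endfacet
facet normal -0.153 0.941 -0.301
outer loop
vertex 1.912 3.158 -2.414
vertex 1.268 3.199 -1.958
vertex 2.614 3.79 -0.793
endloop
endfacet
facet normal -0.432 -0.719 -0.545
outer loop
vertex 1.268 3.199 -1.958
vertex 1.906 2.61 -1.687
vertex 1.105 2.797 -1.299
endloop
endfacet
facet normal -0.593 0.744 0.307
outer loop
vertex 1.268 3.199 -1.958
vertex 1.105 2.797 -1.299
vertex 2.614 3.79 -0.793
endloop
endfacet
facet normal -0.432 -0.719 -0.545
outer loop
vertex 1.105 2.797 -1.299
vertex 1.906 2.61 -1.687
vertex 1.545 2.254 -0.931
endloop
endfacet
facet normal -0.442 0.230 0.867
outer loop
vertex 1.105 2.797 -1.299
vertex 1.545 2.254 -0.931
vertex 2.614 3.79 -0.793
endloop
endfacet
facet normal -0.431 -0.720 -0.545
outer loop
vertex 1.545 2.254 -0.931
vertex 1.906 2.61 -1.687
vertex 2.258 1.98 -1.133
endloop
endfacet
facet normal 0.188 -0.217 0.958
outer loop
vertex 1.545 2.254 -0.931
vertex 2.258 1.98 -1.133
vertex 2.614 3.79 -0.793
endloop
endfacet
facet normal -0.430 -0.720 -0.545
outer loop
vertex 2.258 1.98 -1.133
vertex 1.906 2.61 -1.687
vertex 2.706 2.18 -1.751
endloop
endfacet
facet normal 0.820 -0.257 0.511
outer loop
vertex 2.258 1.98 -1.133
vertex 2.706 2.18 -1.751
vertex 2.614 3.79 -0.793
endloop
endfacet
facet normal -0.672 -0.201 0.712
outer loop
vertex -0.495 1.408 -2.465
vertex -0.319 0.715 -2.494
vertex 0.025 1.153 -2.046
endloop
endfacet
facet normal -0.410 0.460 0.788
outer loop
vertex -0.495 1.408 -2.465
vertex 0.025 1.153 -2.046
vertex 0.106 1.784 -2.372
endloop
endfacet
facet normal -0.542 0.820 0.186
outer loop
vertex -0.495 1.408 -2.465
vertex 0.106 1.784 -2.372
vertex -0.19 1.736 -3.021
endloop
endfacet
facet normal -0.887 0.382 -0.261
outer loop
vertex -0.495 1.408 -2.465
vertex -0.19 1.736 -3.021
vertex -0.452 1.076 -3.096
endloop
endfacet
facet normal -0.967 -0.248 0.065
outer loop
vertex -0.495 1.408 -2.465
vertex -0.452 1.076 -3.096
vertex -0.319 0.715 -2.494
endloop
endfacet
facet normal 0.299 0.407 0.863
outer loop
vertex 0.106 1.784 -2.372
vertex 0.025 1.153 -2.046
vertex 0.652 1.324 -2.344
endloop
endfacet
facet normal -0.126 -0.659 0.741
outer loop
vertex 0.025 1.153 -2.046
vertex -0.319 0.715 -2.494
vertex 0.39 0.664 -2.419
endloop
endfacet
facet normal -0.604 -0.735 -0.308
outer loop
vertex -0.319 0.715 -2.494
vertex -0.452 1.076 -3.096
vertex 0.094 0.616 -3.068
endloop
endfacet
facet normal -0.474 0.283 -0.834
outer loop
vertex -0.452 1.076 -3.096
vertex -0.19 1.736 -3.021
vertex 0.175 1.247 -3.394
endloop
endfacet
facet normal 0.083 0.990 -0.111
outer loop
vertex -0.19 1.736 -3.021
vertex 0.106 1.784 -2.372
vertex 0.519 1.685 -2.946
endloop
endfacet
facet normal 0.887 -0.382 0.261
outer loop
vertex 0.695 0.992 -2.975
vertex 0.652 1.324 -2.344
vertex 0.39 0.664 -2.419
endloop
endfacet
facet normal 0.542 -0.820 -0.186
outer loop
vertex 0.695 0.992 -2.975
vertex 0.39 0.664 -2.419
vertex 0.094 0.616 -3.068
endloop
endfacet
facet normal 0.410 -0.460 -0.788
outer loop
vertex 0.695 0.992 -2.975
vertex 0.094 0.616 -3.068
vertex 0.175 1.247 -3.394
endloop
endfacet
facet normal 0.672 0.201 -0.712
outer loop
vertex 0.695 0.992 -2.975
vertex 0.175 1.247 -3.394
vertex 0.519 1.685 -2.946
endloop
endfacet
facet normal 0.967 0.248 -0.065
outer loop
vertex 0.695 0.992 -2.975
vertex 0.519 1.685 -2.946
vertex 0.652 1.324 -2.344
endloop
endfacet
facet normal 0.474 -0.283 0.834
outer loop
vertex 0.39 0.664 -2.419
vertex 0.652 1.324 -2.344
vertex 0.025 1.153 -2.046
endloop
endfacet
facet normal -0.083 -0.990 0.111
outer loop
vertex 0.094 0.616 -3.068
vertex 0.39 0.664 -2.419
vertex -0.319 0.715 -2.494
endloop
endfacet
facet normal -0.299 -0.407 -0.863
outer loop
vertex 0.175 1.247 -3.394
vertex 0.094 0.616 -3.068
vertex -0.452 1.076 -3.096
endloop
endfacet
facet normal 0.126 0.659 -0.741
outer loop
vertex 0.519 1.685 -2.946
vertex 0.175 1.247 -3.394
vertex -0.19 1.736 -3.021
endloop
endfacet
facet normal 0.604 0.735 0.308
outer loop
vertex 0.652 1.324 -2.344
vertex 0.519 1.685 -2.946
vertex 0.106 1.784 -2.372
endloop
endfacet

endsolid


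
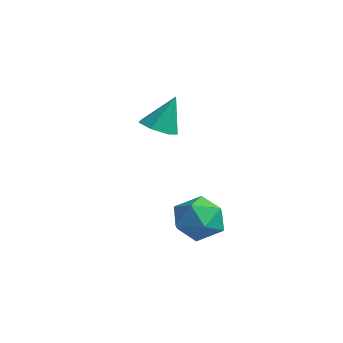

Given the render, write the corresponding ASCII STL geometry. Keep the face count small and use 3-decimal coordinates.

solid 
facet normal 0.075 0.754 0.652
outer loop
vertex 2.512 -0.008 -2.057
vertex 2.238 -0.664 -1.267
vertex 3.261 -0.542 -1.526
endloop
endfacet
facet normal 0.526 0.844 0.107
outer loop
vertex 2.512 -0.008 -2.057
vertex 3.261 -0.542 -1.526
vertex 3.324 -0.448 -2.581
endloop
endfacet
facet normal 0.144 0.856 -0.496
outer loop
vertex 2.512 -0.008 -2.057
vertex 3.324 -0.448 -2.581
vertex 2.34 -0.511 -2.976
endloop
endfacet
facet normal -0.544 0.775 -0.322
outer loop
vertex 2.512 -0.008 -2.057
vertex 2.34 -0.511 -2.976
vertex 1.669 -0.644 -2.163
endloop
endfacet
facet normal -0.586 0.712 0.388
outer loop
vertex 2.512 -0.008 -2.057
vertex 1.669 -0.644 -2.163
vertex 2.238 -0.664 -1.267
endloop
endfacet
facet normal 0.958 0.275 0.082
outer loop
vertex 3.324 -0.448 -2.581
vertex 3.261 -0.542 -1.526
vertex 3.551 -1.376 -2.117
endloop
endfacet
facet normal 0.229 0.131 0.965
outer loop
vertex 3.261 -0.542 -1.526
vertex 2.238 -0.664 -1.267
vertex 2.88 -1.509 -1.304
endloop
endfacet
facet normal -0.842 0.062 0.536
outer loop
vertex 2.238 -0.664 -1.267
vertex 1.669 -0.644 -2.163
vertex 1.896 -1.572 -1.699
endloop
endfacet
facet normal -0.774 0.164 -0.612
outer loop
vertex 1.669 -0.644 -2.163
vertex 2.34 -0.511 -2.976
vertex 1.959 -1.478 -2.754
endloop
endfacet
facet normal 0.339 0.297 -0.893
outer loop
vertex 2.34 -0.511 -2.976
vertex 3.324 -0.448 -2.581
vertex 2.982 -1.356 -3.013
endloop
endfacet
facet normal 0.544 -0.775 0.322
outer loop
vertex 2.708 -2.012 -2.223
vertex 3.551 -1.376 -2.117
vertex 2.88 -1.509 -1.304
endloop
endfacet
facet normal -0.144 -0.856 0.496
outer loop
vertex 2.708 -2.012 -2.223
vertex 2.88 -1.509 -1.304
vertex 1.896 -1.572 -1.699
endloop
endfacet
facet normal -0.526 -0.844 -0.107
outer loop
vertex 2.708 -2.012 -2.223
vertex 1.896 -1.572 -1.699
vertex 1.959 -1.478 -2.754
endloop
endfacet
facet normal -0.075 -0.754 -0.652
outer loop
vertex 2.708 -2.012 -2.223
vertex 1.959 -1.478 -2.754
vertex 2.982 -1.356 -3.013
endloop
endfacet
facet normal 0.586 -0.712 -0.388
outer loop
vertex 2.708 -2.012 -2.223
vertex 2.982 -1.356 -3.013
vertex 3.551 -1.376 -2.117
endloop
endfacet
facet normal 0.774 -0.164 0.612
outer loop
vertex 2.88 -1.509 -1.304
vertex 3.551 -1.376 -2.117
vertex 3.261 -0.542 -1.526
endloop
endfacet
facet normal -0.339 -0.297 0.893
outer loop
vertex 1.896 -1.572 -1.699
vertex 2.88 -1.509 -1.304
vertex 2.238 -0.664 -1.267
endloop
endfacet
facet normal -0.958 -0.275 -0.082
outer loop
vertex 1.959 -1.478 -2.754
vertex 1.896 -1.572 -1.699
vertex 1.669 -0.644 -2.163
endloop
endfacet
facet normal -0.229 -0.131 -0.965
outer loop
vertex 2.982 -1.356 -3.013
vertex 1.959 -1.478 -2.754
vertex 2.34 -0.511 -2.976
endloop
endfacet
facet normal 0.842 -0.062 -0.536
outer loop
vertex 3.551 -1.376 -2.117
vertex 2.982 -1.356 -3.013
vertex 3.324 -0.448 -2.581
endloop
endfacet
facet normal -0.129 -0.396 -0.909
outer loop
vertex -1.148 0.478 0.424
vertex -1.636 -0.063 0.729
vertex -1.811 0.652 0.442
endloop
endfacet
facet normal 0.253 0.967 -0.018
outer loop
vertex -1.148 0.478 0.424
vertex -1.811 0.652 0.442
vertex -1.424 0.583 2.211
endloop
endfacet
facet normal -0.130 -0.397 -0.909
outer loop
vertex -1.811 0.652 0.442
vertex -1.636 -0.063 0.729
vertex -2.342 0.288 0.677
endloop
endfacet
facet normal -0.515 0.845 0.146
outer loop
vertex -1.811 0.652 0.442
vertex -2.342 0.288 0.677
vertex -1.424 0.583 2.211
endloop
endfacet
facet normal -0.130 -0.396 -0.909
outer loop
vertex -2.342 0.288 0.677
vertex -1.636 -0.063 0.729
vertex -2.341 -0.341 0.951
endloop
endfacet
facet normal -0.857 0.205 0.473
outer loop
vertex -2.342 0.288 0.677
vertex -2.341 -0.341 0.951
vertex -1.424 0.583 2.211
endloop
endfacet
facet normal -0.130 -0.397 -0.909
outer loop
vertex -2.341 -0.341 0.951
vertex -1.636 -0.063 0.729
vertex -1.809 -0.76 1.058
endloop
endfacet
facet normal -0.514 -0.469 0.718
outer loop
vertex -2.341 -0.341 0.951
vertex -1.809 -0.76 1.058
vertex -1.424 0.583 2.211
endloop
endfacet
facet normal -0.130 -0.397 -0.909
outer loop
vertex -1.809 -0.76 1.058
vertex -1.636 -0.063 0.729
vertex -1.147 -0.654 0.917
endloop
endfacet
facet normal 0.256 -0.671 0.696
outer loop
vertex -1.809 -0.76 1.058
vertex -1.147 -0.654 0.917
vertex -1.424 0.583 2.211
endloop
endfacet
facet normal -0.129 -0.396 -0.909
outer loop
vertex -1.147 -0.654 0.917
vertex -1.636 -0.063 0.729
vertex -0.852 -0.103 0.635
endloop
endfacet
facet normal 0.871 -0.249 0.424
outer loop
vertex -1.147 -0.654 0.917
vertex -0.852 -0.103 0.635
vertex -1.424 0.583 2.211
endloop
endfacet
facet normal -0.129 -0.396 -0.909
outer loop
vertex -0.852 -0.103 0.635
vertex -1.636 -0.063 0.729
vertex -1.148 0.478 0.424
endloop
endfacet
facet normal 0.870 0.482 0.106
outer loop
vertex -0.852 -0.103 0.635
vertex -1.148 0.478 0.424
vertex -1.424 0.583 2.211
endloop
endfacet

endsolid
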